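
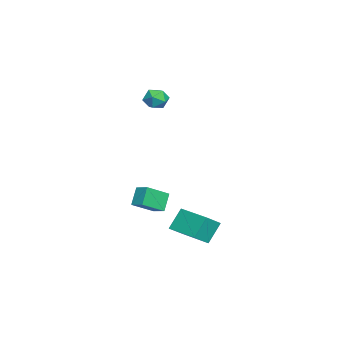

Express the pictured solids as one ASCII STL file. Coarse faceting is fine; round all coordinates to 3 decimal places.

solid 
facet normal -0.659 0.492 -0.570
outer loop
vertex 2.672 2.506 -3.277
vertex 3.784 3.934 -3.33
vertex 3.272 1.997 -4.41
endloop
endfacet
facet normal -0.614 -0.789 0.029
outer loop
vertex 4.036 1.426 -3.75
vertex 2.672 2.506 -3.277
vertex 3.272 1.997 -4.41
endloop
endfacet
facet normal -0.659 0.492 -0.570
outer loop
vertex 3.272 1.997 -4.41
vertex 3.784 3.934 -3.33
vertex 4.384 3.424 -4.464
endloop
endfacet
facet normal 0.434 -0.369 -0.822
outer loop
vertex 4.384 3.424 -4.464
vertex 4.036 1.426 -3.75
vertex 3.272 1.997 -4.41
endloop
endfacet
facet normal -0.434 0.369 0.822
outer loop
vertex 2.672 2.506 -3.277
vertex 4.548 3.363 -2.67
vertex 3.784 3.934 -3.33
endloop
endfacet
facet normal -0.614 -0.789 0.030
outer loop
vertex 3.436 1.936 -2.616
vertex 2.672 2.506 -3.277
vertex 4.036 1.426 -3.75
endloop
endfacet
facet normal -0.435 0.370 0.821
outer loop
vertex 3.436 1.936 -2.616
vertex 4.548 3.363 -2.67
vertex 2.672 2.506 -3.277
endloop
endfacet
facet normal 0.615 0.788 -0.029
outer loop
vertex 3.784 3.934 -3.33
vertex 4.548 3.363 -2.67
vertex 4.384 3.424 -4.464
endloop
endfacet
facet normal 0.435 -0.369 -0.821
outer loop
vertex 5.148 2.854 -3.803
vertex 4.036 1.426 -3.75
vertex 4.384 3.424 -4.464
endloop
endfacet
facet normal 0.614 0.789 -0.029
outer loop
vertex 4.384 3.424 -4.464
vertex 4.548 3.363 -2.67
vertex 5.148 2.854 -3.803
endloop
endfacet
facet normal 0.659 -0.492 0.570
outer loop
vertex 5.148 2.854 -3.803
vertex 3.436 1.936 -2.616
vertex 4.036 1.426 -3.75
endloop
endfacet
facet normal 0.659 -0.492 0.570
outer loop
vertex 4.548 3.363 -2.67
vertex 3.436 1.936 -2.616
vertex 5.148 2.854 -3.803
endloop
endfacet
facet normal -0.969 -0.233 0.082
outer loop
vertex -2.367 -0.092 2.633
vertex -2.183 -0.729 2.999
vertex -2.304 -0.09 3.387
endloop
endfacet
facet normal -0.878 0.474 0.072
outer loop
vertex -2.367 -0.092 2.633
vertex -2.304 -0.09 3.387
vertex -2.026 0.486 2.983
endloop
endfacet
facet normal -0.544 0.646 -0.536
outer loop
vertex -2.367 -0.092 2.633
vertex -2.026 0.486 2.983
vertex -1.732 0.203 2.344
endloop
endfacet
facet normal -0.430 0.042 -0.902
outer loop
vertex -2.367 -0.092 2.633
vertex -1.732 0.203 2.344
vertex -1.829 -0.547 2.355
endloop
endfacet
facet normal -0.692 -0.499 -0.521
outer loop
vertex -2.367 -0.092 2.633
vertex -1.829 -0.547 2.355
vertex -2.183 -0.729 2.999
endloop
endfacet
facet normal -0.449 0.648 0.615
outer loop
vertex -2.026 0.486 2.983
vertex -2.304 -0.09 3.387
vertex -1.631 0.207 3.565
endloop
endfacet
facet normal -0.597 -0.496 0.631
outer loop
vertex -2.304 -0.09 3.387
vertex -2.183 -0.729 2.999
vertex -1.728 -0.543 3.576
endloop
endfacet
facet normal -0.149 -0.927 -0.344
outer loop
vertex -2.183 -0.729 2.999
vertex -1.829 -0.547 2.355
vertex -1.434 -0.826 2.937
endloop
endfacet
facet normal 0.276 -0.050 -0.960
outer loop
vertex -1.829 -0.547 2.355
vertex -1.732 0.203 2.344
vertex -1.156 -0.25 2.533
endloop
endfacet
facet normal 0.089 0.925 -0.369
outer loop
vertex -1.732 0.203 2.344
vertex -2.026 0.486 2.983
vertex -1.277 0.389 2.921
endloop
endfacet
facet normal 0.430 -0.042 0.902
outer loop
vertex -1.093 -0.248 3.287
vertex -1.631 0.207 3.565
vertex -1.728 -0.543 3.576
endloop
endfacet
facet normal 0.544 -0.646 0.536
outer loop
vertex -1.093 -0.248 3.287
vertex -1.728 -0.543 3.576
vertex -1.434 -0.826 2.937
endloop
endfacet
facet normal 0.878 -0.474 -0.072
outer loop
vertex -1.093 -0.248 3.287
vertex -1.434 -0.826 2.937
vertex -1.156 -0.25 2.533
endloop
endfacet
facet normal 0.969 0.233 -0.082
outer loop
vertex -1.093 -0.248 3.287
vertex -1.156 -0.25 2.533
vertex -1.277 0.389 2.921
endloop
endfacet
facet normal 0.692 0.499 0.521
outer loop
vertex -1.093 -0.248 3.287
vertex -1.277 0.389 2.921
vertex -1.631 0.207 3.565
endloop
endfacet
facet normal -0.276 0.050 0.960
outer loop
vertex -1.728 -0.543 3.576
vertex -1.631 0.207 3.565
vertex -2.304 -0.09 3.387
endloop
endfacet
facet normal -0.089 -0.925 0.369
outer loop
vertex -1.434 -0.826 2.937
vertex -1.728 -0.543 3.576
vertex -2.183 -0.729 2.999
endloop
endfacet
facet normal 0.449 -0.648 -0.615
outer loop
vertex -1.156 -0.25 2.533
vertex -1.434 -0.826 2.937
vertex -1.829 -0.547 2.355
endloop
endfacet
facet normal 0.597 0.496 -0.631
outer loop
vertex -1.277 0.389 2.921
vertex -1.156 -0.25 2.533
vertex -1.732 0.203 2.344
endloop
endfacet
facet normal 0.149 0.927 0.344
outer loop
vertex -1.631 0.207 3.565
vertex -1.277 0.389 2.921
vertex -2.026 0.486 2.983
endloop
endfacet
facet normal -0.564 0.125 0.816
outer loop
vertex -0.311 -0.399 -2.788
vertex -1.162 0.604 -3.53
vertex -0.849 -1.055 -3.059
endloop
endfacet
facet normal 0.563 -0.665 0.491
outer loop
vertex -0.178 -1.204 -4.03
vertex -0.311 -0.399 -2.788
vertex -0.849 -1.055 -3.059
endloop
endfacet
facet normal -0.563 0.126 0.817
outer loop
vertex -0.849 -1.055 -3.059
vertex -1.162 0.604 -3.53
vertex -1.7 -0.052 -3.8
endloop
endfacet
facet normal -0.604 -0.737 -0.304
outer loop
vertex -1.7 -0.052 -3.8
vertex -0.178 -1.204 -4.03
vertex -0.849 -1.055 -3.059
endloop
endfacet
facet normal 0.604 0.737 0.304
outer loop
vertex -0.311 -0.399 -2.788
vertex -0.491 0.455 -4.501
vertex -1.162 0.604 -3.53
endloop
endfacet
facet normal 0.564 -0.664 0.491
outer loop
vertex 0.36 -0.548 -3.76
vertex -0.311 -0.399 -2.788
vertex -0.178 -1.204 -4.03
endloop
endfacet
facet normal 0.604 0.737 0.304
outer loop
vertex 0.36 -0.548 -3.76
vertex -0.491 0.455 -4.501
vertex -0.311 -0.399 -2.788
endloop
endfacet
facet normal -0.563 0.664 -0.491
outer loop
vertex -1.162 0.604 -3.53
vertex -0.491 0.455 -4.501
vertex -1.7 -0.052 -3.8
endloop
endfacet
facet normal -0.604 -0.737 -0.304
outer loop
vertex -1.029 -0.201 -4.772
vertex -0.178 -1.204 -4.03
vertex -1.7 -0.052 -3.8
endloop
endfacet
facet normal -0.563 0.665 -0.491
outer loop
vertex -1.7 -0.052 -3.8
vertex -0.491 0.455 -4.501
vertex -1.029 -0.201 -4.772
endloop
endfacet
facet normal 0.563 -0.126 -0.817
outer loop
vertex -1.029 -0.201 -4.772
vertex 0.36 -0.548 -3.76
vertex -0.178 -1.204 -4.03
endloop
endfacet
facet normal 0.564 -0.125 -0.816
outer loop
vertex -0.491 0.455 -4.501
vertex 0.36 -0.548 -3.76
vertex -1.029 -0.201 -4.772
endloop
endfacet

endsolid


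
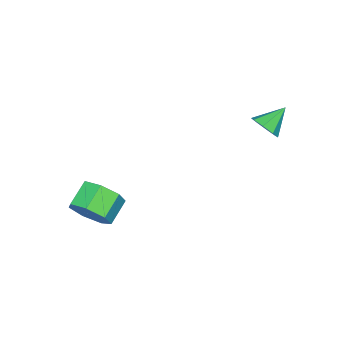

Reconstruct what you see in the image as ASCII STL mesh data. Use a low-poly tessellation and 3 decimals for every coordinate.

solid 
facet normal 0.876 0.093 -0.473
outer loop
vertex 4.576 -3.062 -1.865
vertex 4.127 -2.407 -2.567
vertex 4.598 -2.168 -1.648
endloop
endfacet
facet normal 0.482 -0.218 0.849
outer loop
vertex 4.576 -3.062 -1.865
vertex 4.598 -2.168 -1.648
vertex 3.403 -3.188 -1.231
endloop
endfacet
facet normal 0.482 -0.217 0.849
outer loop
vertex 3.403 -3.188 -1.231
vertex 4.598 -2.168 -1.648
vertex 3.424 -2.294 -1.014
endloop
endfacet
facet normal -0.876 -0.094 0.473
outer loop
vertex 3.403 -3.188 -1.231
vertex 3.424 -2.294 -1.014
vertex 2.953 -2.533 -1.933
endloop
endfacet
facet normal 0.876 0.094 -0.473
outer loop
vertex 4.598 -2.168 -1.648
vertex 4.127 -2.407 -2.567
vertex 4.265 -1.454 -2.123
endloop
endfacet
facet normal 0.319 0.624 0.714
outer loop
vertex 4.598 -2.168 -1.648
vertex 4.265 -1.454 -2.123
vertex 3.424 -2.294 -1.014
endloop
endfacet
facet normal 0.319 0.624 0.714
outer loop
vertex 3.424 -2.294 -1.014
vertex 4.265 -1.454 -2.123
vertex 3.091 -1.58 -1.489
endloop
endfacet
facet normal -0.876 -0.094 0.473
outer loop
vertex 3.424 -2.294 -1.014
vertex 3.091 -1.58 -1.489
vertex 2.953 -2.533 -1.933
endloop
endfacet
facet normal 0.876 0.094 -0.473
outer loop
vertex 4.265 -1.454 -2.123
vertex 4.127 -2.407 -2.567
vertex 3.828 -1.458 -2.933
endloop
endfacet
facet normal -0.085 0.996 0.041
outer loop
vertex 4.265 -1.454 -2.123
vertex 3.828 -1.458 -2.933
vertex 3.091 -1.58 -1.489
endloop
endfacet
facet normal -0.085 0.996 0.041
outer loop
vertex 3.091 -1.58 -1.489
vertex 3.828 -1.458 -2.933
vertex 2.654 -1.584 -2.298
endloop
endfacet
facet normal -0.876 -0.094 0.474
outer loop
vertex 3.091 -1.58 -1.489
vertex 2.654 -1.584 -2.298
vertex 2.953 -2.533 -1.933
endloop
endfacet
facet normal 0.876 0.093 -0.473
outer loop
vertex 3.828 -1.458 -2.933
vertex 4.127 -2.407 -2.567
vertex 3.616 -2.176 -3.467
endloop
endfacet
facet normal -0.424 0.618 -0.662
outer loop
vertex 3.828 -1.458 -2.933
vertex 3.616 -2.176 -3.467
vertex 2.654 -1.584 -2.298
endloop
endfacet
facet normal -0.424 0.618 -0.662
outer loop
vertex 2.654 -1.584 -2.298
vertex 3.616 -2.176 -3.467
vertex 2.442 -2.302 -2.833
endloop
endfacet
facet normal -0.876 -0.094 0.473
outer loop
vertex 2.654 -1.584 -2.298
vertex 2.442 -2.302 -2.833
vertex 2.953 -2.533 -1.933
endloop
endfacet
facet normal 0.876 0.093 -0.473
outer loop
vertex 3.616 -2.176 -3.467
vertex 4.127 -2.407 -2.567
vertex 3.789 -3.068 -3.323
endloop
endfacet
facet normal -0.444 -0.226 -0.867
outer loop
vertex 3.616 -2.176 -3.467
vertex 3.789 -3.068 -3.323
vertex 2.442 -2.302 -2.833
endloop
endfacet
facet normal -0.444 -0.226 -0.867
outer loop
vertex 2.442 -2.302 -2.833
vertex 3.789 -3.068 -3.323
vertex 2.615 -3.194 -2.689
endloop
endfacet
facet normal -0.876 -0.093 0.473
outer loop
vertex 2.442 -2.302 -2.833
vertex 2.615 -3.194 -2.689
vertex 2.953 -2.533 -1.933
endloop
endfacet
facet normal 0.876 0.094 -0.473
outer loop
vertex 3.789 -3.068 -3.323
vertex 4.127 -2.407 -2.567
vertex 4.216 -3.462 -2.611
endloop
endfacet
facet normal -0.130 -0.899 -0.419
outer loop
vertex 3.789 -3.068 -3.323
vertex 4.216 -3.462 -2.611
vertex 2.615 -3.194 -2.689
endloop
endfacet
facet normal -0.130 -0.899 -0.419
outer loop
vertex 2.615 -3.194 -2.689
vertex 4.216 -3.462 -2.611
vertex 3.043 -3.588 -1.976
endloop
endfacet
facet normal -0.876 -0.094 0.474
outer loop
vertex 2.615 -3.194 -2.689
vertex 3.043 -3.588 -1.976
vertex 2.953 -2.533 -1.933
endloop
endfacet
facet normal 0.876 0.094 -0.473
outer loop
vertex 4.216 -3.462 -2.611
vertex 4.127 -2.407 -2.567
vertex 4.576 -3.062 -1.865
endloop
endfacet
facet normal 0.282 -0.896 0.344
outer loop
vertex 4.216 -3.462 -2.611
vertex 4.576 -3.062 -1.865
vertex 3.043 -3.588 -1.976
endloop
endfacet
facet normal 0.282 -0.895 0.344
outer loop
vertex 3.043 -3.588 -1.976
vertex 4.576 -3.062 -1.865
vertex 3.403 -3.188 -1.231
endloop
endfacet
facet normal -0.876 -0.094 0.474
outer loop
vertex 3.043 -3.588 -1.976
vertex 3.403 -3.188 -1.231
vertex 2.953 -2.533 -1.933
endloop
endfacet
facet normal 0.786 -0.241 -0.569
outer loop
vertex -1.028 2.926 2.551
vertex -1.491 2.714 2.001
vertex -1.155 3.356 2.193
endloop
endfacet
facet normal 0.160 0.659 0.735
outer loop
vertex -1.028 2.926 2.551
vertex -1.155 3.356 2.193
vertex -2.569 3.046 2.779
endloop
endfacet
facet normal 0.786 -0.241 -0.569
outer loop
vertex -1.155 3.356 2.193
vertex -1.491 2.714 2.001
vertex -1.479 3.41 1.722
endloop
endfacet
facet normal -0.130 0.971 0.201
outer loop
vertex -1.155 3.356 2.193
vertex -1.479 3.41 1.722
vertex -2.569 3.046 2.779
endloop
endfacet
facet normal 0.787 -0.241 -0.568
outer loop
vertex -1.479 3.41 1.722
vertex -1.491 2.714 2.001
vertex -1.81 3.056 1.414
endloop
endfacet
facet normal -0.552 0.778 -0.301
outer loop
vertex -1.479 3.41 1.722
vertex -1.81 3.056 1.414
vertex -2.569 3.046 2.779
endloop
endfacet
facet normal 0.787 -0.241 -0.568
outer loop
vertex -1.81 3.056 1.414
vertex -1.491 2.714 2.001
vertex -1.954 2.502 1.45
endloop
endfacet
facet normal -0.858 0.192 -0.476
outer loop
vertex -1.81 3.056 1.414
vertex -1.954 2.502 1.45
vertex -2.569 3.046 2.779
endloop
endfacet
facet normal 0.787 -0.243 -0.567
outer loop
vertex -1.954 2.502 1.45
vertex -1.491 2.714 2.001
vertex -1.828 2.072 1.809
endloop
endfacet
facet normal -0.870 -0.440 -0.222
outer loop
vertex -1.954 2.502 1.45
vertex -1.828 2.072 1.809
vertex -2.569 3.046 2.779
endloop
endfacet
facet normal 0.786 -0.243 -0.569
outer loop
vertex -1.828 2.072 1.809
vertex -1.491 2.714 2.001
vertex -1.504 2.018 2.28
endloop
endfacet
facet normal -0.580 -0.752 0.313
outer loop
vertex -1.828 2.072 1.809
vertex -1.504 2.018 2.28
vertex -2.569 3.046 2.779
endloop
endfacet
facet normal 0.786 -0.242 -0.568
outer loop
vertex -1.504 2.018 2.28
vertex -1.491 2.714 2.001
vertex -1.173 2.372 2.587
endloop
endfacet
facet normal -0.158 -0.559 0.814
outer loop
vertex -1.504 2.018 2.28
vertex -1.173 2.372 2.587
vertex -2.569 3.046 2.779
endloop
endfacet
facet normal 0.786 -0.243 -0.568
outer loop
vertex -1.173 2.372 2.587
vertex -1.491 2.714 2.001
vertex -1.028 2.926 2.551
endloop
endfacet
facet normal 0.148 0.025 0.989
outer loop
vertex -1.173 2.372 2.587
vertex -1.028 2.926 2.551
vertex -2.569 3.046 2.779
endloop
endfacet

endsolid


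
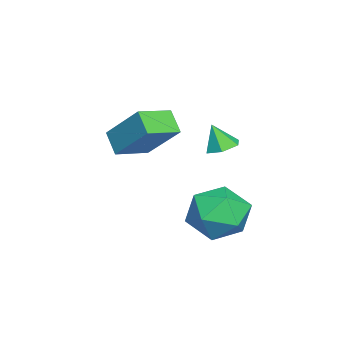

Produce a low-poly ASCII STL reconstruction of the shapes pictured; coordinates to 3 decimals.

solid 
facet normal -0.199 0.539 0.818
outer loop
vertex 2.448 2.973 -1.138
vertex 2.014 1.948 -0.568
vertex 3.224 2.251 -0.473
endloop
endfacet
facet normal 0.358 0.811 0.463
outer loop
vertex 2.448 2.973 -1.138
vertex 3.224 2.251 -0.473
vertex 3.593 2.717 -1.574
endloop
endfacet
facet normal 0.141 0.970 -0.198
outer loop
vertex 2.448 2.973 -1.138
vertex 3.593 2.717 -1.574
vertex 2.61 2.702 -2.349
endloop
endfacet
facet normal -0.549 0.797 -0.252
outer loop
vertex 2.448 2.973 -1.138
vertex 2.61 2.702 -2.349
vertex 1.634 2.227 -1.727
endloop
endfacet
facet normal -0.759 0.531 0.377
outer loop
vertex 2.448 2.973 -1.138
vertex 1.634 2.227 -1.727
vertex 2.014 1.948 -0.568
endloop
endfacet
facet normal 0.857 0.303 0.416
outer loop
vertex 3.593 2.717 -1.574
vertex 3.224 2.251 -0.473
vertex 3.866 1.533 -1.273
endloop
endfacet
facet normal -0.044 -0.135 0.990
outer loop
vertex 3.224 2.251 -0.473
vertex 2.014 1.948 -0.568
vertex 2.89 1.058 -0.651
endloop
endfacet
facet normal -0.950 -0.149 0.276
outer loop
vertex 2.014 1.948 -0.568
vertex 1.634 2.227 -1.727
vertex 1.907 1.043 -1.426
endloop
endfacet
facet normal -0.609 0.281 -0.741
outer loop
vertex 1.634 2.227 -1.727
vertex 2.61 2.702 -2.349
vertex 2.276 1.509 -2.527
endloop
endfacet
facet normal 0.507 0.560 -0.654
outer loop
vertex 2.61 2.702 -2.349
vertex 3.593 2.717 -1.574
vertex 3.486 1.812 -2.432
endloop
endfacet
facet normal 0.549 -0.797 0.252
outer loop
vertex 3.052 0.787 -1.862
vertex 3.866 1.533 -1.273
vertex 2.89 1.058 -0.651
endloop
endfacet
facet normal -0.141 -0.970 0.198
outer loop
vertex 3.052 0.787 -1.862
vertex 2.89 1.058 -0.651
vertex 1.907 1.043 -1.426
endloop
endfacet
facet normal -0.358 -0.811 -0.463
outer loop
vertex 3.052 0.787 -1.862
vertex 1.907 1.043 -1.426
vertex 2.276 1.509 -2.527
endloop
endfacet
facet normal 0.199 -0.539 -0.818
outer loop
vertex 3.052 0.787 -1.862
vertex 2.276 1.509 -2.527
vertex 3.486 1.812 -2.432
endloop
endfacet
facet normal 0.759 -0.531 -0.377
outer loop
vertex 3.052 0.787 -1.862
vertex 3.486 1.812 -2.432
vertex 3.866 1.533 -1.273
endloop
endfacet
facet normal 0.609 -0.281 0.741
outer loop
vertex 2.89 1.058 -0.651
vertex 3.866 1.533 -1.273
vertex 3.224 2.251 -0.473
endloop
endfacet
facet normal -0.507 -0.560 0.654
outer loop
vertex 1.907 1.043 -1.426
vertex 2.89 1.058 -0.651
vertex 2.014 1.948 -0.568
endloop
endfacet
facet normal -0.857 -0.303 -0.416
outer loop
vertex 2.276 1.509 -2.527
vertex 1.907 1.043 -1.426
vertex 1.634 2.227 -1.727
endloop
endfacet
facet normal 0.044 0.135 -0.990
outer loop
vertex 3.486 1.812 -2.432
vertex 2.276 1.509 -2.527
vertex 2.61 2.702 -2.349
endloop
endfacet
facet normal 0.950 0.149 -0.276
outer loop
vertex 3.866 1.533 -1.273
vertex 3.486 1.812 -2.432
vertex 3.593 2.717 -1.574
endloop
endfacet
facet normal 0.022 0.367 -0.930
outer loop
vertex 2.052 1.309 0.983
vertex 1.622 1.778 1.158
vertex 2.27 1.887 1.216
endloop
endfacet
facet normal 0.824 -0.450 0.345
outer loop
vertex 2.052 1.309 0.983
vertex 2.27 1.887 1.216
vertex 1.598 1.382 2.162
endloop
endfacet
facet normal 0.022 0.367 -0.930
outer loop
vertex 2.27 1.887 1.216
vertex 1.622 1.778 1.158
vertex 1.84 2.356 1.391
endloop
endfacet
facet normal 0.660 0.359 0.660
outer loop
vertex 2.27 1.887 1.216
vertex 1.84 2.356 1.391
vertex 1.598 1.382 2.162
endloop
endfacet
facet normal 0.023 0.366 -0.930
outer loop
vertex 1.84 2.356 1.391
vertex 1.622 1.778 1.158
vertex 1.191 2.247 1.332
endloop
endfacet
facet normal -0.175 0.637 0.750
outer loop
vertex 1.84 2.356 1.391
vertex 1.191 2.247 1.332
vertex 1.598 1.382 2.162
endloop
endfacet
facet normal 0.022 0.365 -0.931
outer loop
vertex 1.191 2.247 1.332
vertex 1.622 1.778 1.158
vertex 0.973 1.669 1.1
endloop
endfacet
facet normal -0.844 0.107 0.526
outer loop
vertex 1.191 2.247 1.332
vertex 0.973 1.669 1.1
vertex 1.598 1.382 2.162
endloop
endfacet
facet normal 0.022 0.367 -0.930
outer loop
vertex 0.973 1.669 1.1
vertex 1.622 1.778 1.158
vertex 1.404 1.2 0.925
endloop
endfacet
facet normal -0.680 -0.703 0.210
outer loop
vertex 0.973 1.669 1.1
vertex 1.404 1.2 0.925
vertex 1.598 1.382 2.162
endloop
endfacet
facet normal 0.022 0.367 -0.930
outer loop
vertex 1.404 1.2 0.925
vertex 1.622 1.778 1.158
vertex 2.052 1.309 0.983
endloop
endfacet
facet normal 0.154 -0.981 0.120
outer loop
vertex 1.404 1.2 0.925
vertex 2.052 1.309 0.983
vertex 1.598 1.382 2.162
endloop
endfacet
facet normal -0.750 0.623 -0.222
outer loop
vertex -1.356 -1.927 0.194
vertex -0.669 -0.569 1.684
vertex -0.721 -1.429 -0.553
endloop
endfacet
facet normal -0.323 -0.638 -0.699
outer loop
vertex 0.389 -2.351 -0.224
vertex -1.356 -1.927 0.194
vertex -0.721 -1.429 -0.553
endloop
endfacet
facet normal -0.750 0.623 -0.222
outer loop
vertex -0.721 -1.429 -0.553
vertex -0.669 -0.569 1.684
vertex -0.034 -0.071 0.937
endloop
endfacet
facet normal 0.578 0.453 -0.679
outer loop
vertex -0.034 -0.071 0.937
vertex 0.389 -2.351 -0.224
vertex -0.721 -1.429 -0.553
endloop
endfacet
facet normal -0.578 -0.453 0.679
outer loop
vertex -1.356 -1.927 0.194
vertex 0.441 -1.491 2.013
vertex -0.669 -0.569 1.684
endloop
endfacet
facet normal -0.323 -0.638 -0.699
outer loop
vertex -0.246 -2.849 0.523
vertex -1.356 -1.927 0.194
vertex 0.389 -2.351 -0.224
endloop
endfacet
facet normal -0.578 -0.453 0.679
outer loop
vertex -0.246 -2.849 0.523
vertex 0.441 -1.491 2.013
vertex -1.356 -1.927 0.194
endloop
endfacet
facet normal 0.323 0.638 0.699
outer loop
vertex -0.669 -0.569 1.684
vertex 0.441 -1.491 2.013
vertex -0.034 -0.071 0.937
endloop
endfacet
facet normal 0.578 0.453 -0.679
outer loop
vertex 1.076 -0.993 1.266
vertex 0.389 -2.351 -0.224
vertex -0.034 -0.071 0.937
endloop
endfacet
facet normal 0.323 0.638 0.699
outer loop
vertex -0.034 -0.071 0.937
vertex 0.441 -1.491 2.013
vertex 1.076 -0.993 1.266
endloop
endfacet
facet normal 0.750 -0.623 0.222
outer loop
vertex 1.076 -0.993 1.266
vertex -0.246 -2.849 0.523
vertex 0.389 -2.351 -0.224
endloop
endfacet
facet normal 0.750 -0.623 0.222
outer loop
vertex 0.441 -1.491 2.013
vertex -0.246 -2.849 0.523
vertex 1.076 -0.993 1.266
endloop
endfacet

endsolid


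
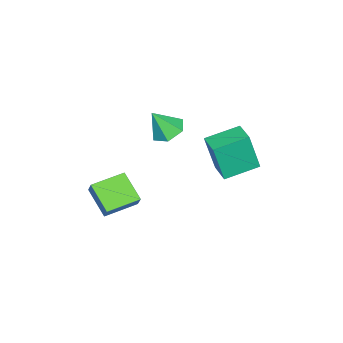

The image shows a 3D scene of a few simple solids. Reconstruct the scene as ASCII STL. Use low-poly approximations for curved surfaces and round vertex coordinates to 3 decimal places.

solid 
facet normal -0.410 -0.366 -0.835
outer loop
vertex 1.904 -3.663 -1.986
vertex 0.517 -2.583 -1.778
vertex 2.706 -2.454 -2.91
endloop
endfacet
facet normal 0.784 -0.610 -0.117
outer loop
vertex 3.083 -2.117 -2.142
vertex 1.904 -3.663 -1.986
vertex 2.706 -2.454 -2.91
endloop
endfacet
facet normal -0.410 -0.367 -0.835
outer loop
vertex 2.706 -2.454 -2.91
vertex 0.517 -2.583 -1.778
vertex 1.319 -1.375 -2.703
endloop
endfacet
facet normal 0.466 0.703 -0.537
outer loop
vertex 1.319 -1.375 -2.703
vertex 3.083 -2.117 -2.142
vertex 2.706 -2.454 -2.91
endloop
endfacet
facet normal -0.467 -0.703 0.537
outer loop
vertex 1.904 -3.663 -1.986
vertex 0.894 -2.246 -1.01
vertex 0.517 -2.583 -1.778
endloop
endfacet
facet normal 0.784 -0.610 -0.116
outer loop
vertex 2.281 -3.325 -1.217
vertex 1.904 -3.663 -1.986
vertex 3.083 -2.117 -2.142
endloop
endfacet
facet normal -0.466 -0.703 0.537
outer loop
vertex 2.281 -3.325 -1.217
vertex 0.894 -2.246 -1.01
vertex 1.904 -3.663 -1.986
endloop
endfacet
facet normal -0.784 0.610 0.117
outer loop
vertex 0.517 -2.583 -1.778
vertex 0.894 -2.246 -1.01
vertex 1.319 -1.375 -2.703
endloop
endfacet
facet normal 0.466 0.703 -0.537
outer loop
vertex 1.696 -1.037 -1.934
vertex 3.083 -2.117 -2.142
vertex 1.319 -1.375 -2.703
endloop
endfacet
facet normal -0.784 0.609 0.117
outer loop
vertex 1.319 -1.375 -2.703
vertex 0.894 -2.246 -1.01
vertex 1.696 -1.037 -1.934
endloop
endfacet
facet normal 0.411 0.367 0.835
outer loop
vertex 1.696 -1.037 -1.934
vertex 2.281 -3.325 -1.217
vertex 3.083 -2.117 -2.142
endloop
endfacet
facet normal 0.410 0.367 0.835
outer loop
vertex 0.894 -2.246 -1.01
vertex 2.281 -3.325 -1.217
vertex 1.696 -1.037 -1.934
endloop
endfacet
facet normal -0.733 -0.674 -0.098
outer loop
vertex 0.292 1.542 2.293
vertex -0.93 2.811 2.709
vertex 0.108 2.041 0.231
endloop
endfacet
facet normal 0.675 -0.702 -0.230
outer loop
vertex 1.01 2.869 0.351
vertex 0.292 1.542 2.293
vertex 0.108 2.041 0.231
endloop
endfacet
facet normal -0.733 -0.673 -0.098
outer loop
vertex 0.108 2.041 0.231
vertex -0.93 2.811 2.709
vertex -1.113 3.31 0.647
endloop
endfacet
facet normal -0.086 0.234 -0.968
outer loop
vertex -1.113 3.31 0.647
vertex 1.01 2.869 0.351
vertex 0.108 2.041 0.231
endloop
endfacet
facet normal 0.086 -0.234 0.968
outer loop
vertex 0.292 1.542 2.293
vertex -0.028 3.639 2.829
vertex -0.93 2.811 2.709
endloop
endfacet
facet normal 0.675 -0.701 -0.230
outer loop
vertex 1.193 2.37 2.413
vertex 0.292 1.542 2.293
vertex 1.01 2.869 0.351
endloop
endfacet
facet normal 0.086 -0.234 0.968
outer loop
vertex 1.193 2.37 2.413
vertex -0.028 3.639 2.829
vertex 0.292 1.542 2.293
endloop
endfacet
facet normal -0.675 0.702 0.230
outer loop
vertex -0.93 2.811 2.709
vertex -0.028 3.639 2.829
vertex -1.113 3.31 0.647
endloop
endfacet
facet normal -0.086 0.234 -0.968
outer loop
vertex -0.212 4.138 0.767
vertex 1.01 2.869 0.351
vertex -1.113 3.31 0.647
endloop
endfacet
facet normal -0.675 0.701 0.230
outer loop
vertex -1.113 3.31 0.647
vertex -0.028 3.639 2.829
vertex -0.212 4.138 0.767
endloop
endfacet
facet normal 0.733 0.673 0.098
outer loop
vertex -0.212 4.138 0.767
vertex 1.193 2.37 2.413
vertex 1.01 2.869 0.351
endloop
endfacet
facet normal 0.733 0.673 0.098
outer loop
vertex -0.028 3.639 2.829
vertex 1.193 2.37 2.413
vertex -0.212 4.138 0.767
endloop
endfacet
facet normal -0.296 0.406 -0.865
outer loop
vertex -0.582 -1.416 0.546
vertex -1.232 -0.942 0.991
vertex -0.395 -0.577 0.876
endloop
endfacet
facet normal 0.966 -0.246 0.078
outer loop
vertex -0.582 -1.416 0.546
vertex -0.395 -0.577 0.876
vertex -0.768 -1.578 2.349
endloop
endfacet
facet normal -0.296 0.406 -0.865
outer loop
vertex -0.395 -0.577 0.876
vertex -1.232 -0.942 0.991
vertex -1.046 -0.103 1.321
endloop
endfacet
facet normal 0.706 0.490 0.512
outer loop
vertex -0.395 -0.577 0.876
vertex -1.046 -0.103 1.321
vertex -0.768 -1.578 2.349
endloop
endfacet
facet normal -0.295 0.406 -0.865
outer loop
vertex -1.046 -0.103 1.321
vertex -1.232 -0.942 0.991
vertex -1.883 -0.467 1.436
endloop
endfacet
facet normal -0.126 0.551 0.825
outer loop
vertex -1.046 -0.103 1.321
vertex -1.883 -0.467 1.436
vertex -0.768 -1.578 2.349
endloop
endfacet
facet normal -0.296 0.405 -0.865
outer loop
vertex -1.883 -0.467 1.436
vertex -1.232 -0.942 0.991
vertex -2.069 -1.306 1.107
endloop
endfacet
facet normal -0.699 -0.122 0.705
outer loop
vertex -1.883 -0.467 1.436
vertex -2.069 -1.306 1.107
vertex -0.768 -1.578 2.349
endloop
endfacet
facet normal -0.296 0.406 -0.865
outer loop
vertex -2.069 -1.306 1.107
vertex -1.232 -0.942 0.991
vertex -1.419 -1.78 0.662
endloop
endfacet
facet normal -0.439 -0.857 0.272
outer loop
vertex -2.069 -1.306 1.107
vertex -1.419 -1.78 0.662
vertex -0.768 -1.578 2.349
endloop
endfacet
facet normal -0.296 0.406 -0.865
outer loop
vertex -1.419 -1.78 0.662
vertex -1.232 -0.942 0.991
vertex -0.582 -1.416 0.546
endloop
endfacet
facet normal 0.394 -0.918 -0.042
outer loop
vertex -1.419 -1.78 0.662
vertex -0.582 -1.416 0.546
vertex -0.768 -1.578 2.349
endloop
endfacet

endsolid


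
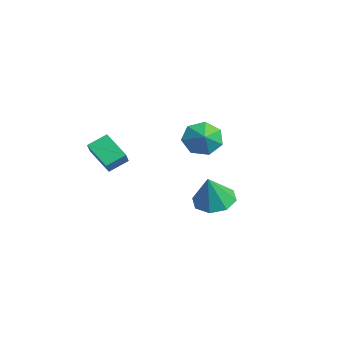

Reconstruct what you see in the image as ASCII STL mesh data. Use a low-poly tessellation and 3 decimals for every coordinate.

solid 
facet normal -0.256 0.278 -0.926
outer loop
vertex 2.537 0.649 -4.147
vertex 1.766 1.152 -3.783
vertex 2.712 1.367 -3.98
endloop
endfacet
facet normal 0.946 -0.271 0.175
outer loop
vertex 2.537 0.649 -4.147
vertex 2.712 1.367 -3.98
vertex 2.194 0.688 -2.237
endloop
endfacet
facet normal -0.256 0.277 -0.926
outer loop
vertex 2.712 1.367 -3.98
vertex 1.766 1.152 -3.783
vertex 2.333 1.959 -3.698
endloop
endfacet
facet normal 0.848 0.357 0.391
outer loop
vertex 2.712 1.367 -3.98
vertex 2.333 1.959 -3.698
vertex 2.194 0.688 -2.237
endloop
endfacet
facet normal -0.257 0.278 -0.926
outer loop
vertex 2.333 1.959 -3.698
vertex 1.766 1.152 -3.783
vertex 1.622 2.078 -3.465
endloop
endfacet
facet normal 0.326 0.698 0.638
outer loop
vertex 2.333 1.959 -3.698
vertex 1.622 2.078 -3.465
vertex 2.194 0.688 -2.237
endloop
endfacet
facet normal -0.256 0.278 -0.926
outer loop
vertex 1.622 2.078 -3.465
vertex 1.766 1.152 -3.783
vertex 0.995 1.655 -3.419
endloop
endfacet
facet normal -0.316 0.552 0.772
outer loop
vertex 1.622 2.078 -3.465
vertex 0.995 1.655 -3.419
vertex 2.194 0.688 -2.237
endloop
endfacet
facet normal -0.256 0.278 -0.926
outer loop
vertex 0.995 1.655 -3.419
vertex 1.766 1.152 -3.783
vertex 0.82 0.937 -3.586
endloop
endfacet
facet normal -0.700 0.005 0.714
outer loop
vertex 0.995 1.655 -3.419
vertex 0.82 0.937 -3.586
vertex 2.194 0.688 -2.237
endloop
endfacet
facet normal -0.256 0.277 -0.926
outer loop
vertex 0.82 0.937 -3.586
vertex 1.766 1.152 -3.783
vertex 1.199 0.345 -3.868
endloop
endfacet
facet normal -0.602 -0.623 0.499
outer loop
vertex 0.82 0.937 -3.586
vertex 1.199 0.345 -3.868
vertex 2.194 0.688 -2.237
endloop
endfacet
facet normal -0.257 0.278 -0.926
outer loop
vertex 1.199 0.345 -3.868
vertex 1.766 1.152 -3.783
vertex 1.91 0.226 -4.101
endloop
endfacet
facet normal -0.079 -0.965 0.251
outer loop
vertex 1.199 0.345 -3.868
vertex 1.91 0.226 -4.101
vertex 2.194 0.688 -2.237
endloop
endfacet
facet normal -0.256 0.278 -0.926
outer loop
vertex 1.91 0.226 -4.101
vertex 1.766 1.152 -3.783
vertex 2.537 0.649 -4.147
endloop
endfacet
facet normal 0.561 -0.819 0.118
outer loop
vertex 1.91 0.226 -4.101
vertex 2.537 0.649 -4.147
vertex 2.194 0.688 -2.237
endloop
endfacet
facet normal -0.672 0.304 -0.675
outer loop
vertex -4.511 -2.574 -3.185
vertex -4.583 -1.611 -2.68
vertex -3.391 -2.033 -4.057
endloop
endfacet
facet normal 0.066 -0.884 -0.463
outer loop
vertex -2.557 -2.409 -3.22
vertex -4.511 -2.574 -3.185
vertex -3.391 -2.033 -4.057
endloop
endfacet
facet normal -0.672 0.303 -0.675
outer loop
vertex -3.391 -2.033 -4.057
vertex -4.583 -1.611 -2.68
vertex -3.463 -1.069 -3.552
endloop
endfacet
facet normal 0.737 0.356 -0.574
outer loop
vertex -3.463 -1.069 -3.552
vertex -2.557 -2.409 -3.22
vertex -3.391 -2.033 -4.057
endloop
endfacet
facet normal -0.737 -0.356 0.574
outer loop
vertex -4.511 -2.574 -3.185
vertex -3.749 -1.987 -1.843
vertex -4.583 -1.611 -2.68
endloop
endfacet
facet normal 0.066 -0.883 -0.464
outer loop
vertex -3.677 -2.951 -2.348
vertex -4.511 -2.574 -3.185
vertex -2.557 -2.409 -3.22
endloop
endfacet
facet normal -0.737 -0.356 0.574
outer loop
vertex -3.677 -2.951 -2.348
vertex -3.749 -1.987 -1.843
vertex -4.511 -2.574 -3.185
endloop
endfacet
facet normal -0.067 0.884 0.463
outer loop
vertex -4.583 -1.611 -2.68
vertex -3.749 -1.987 -1.843
vertex -3.463 -1.069 -3.552
endloop
endfacet
facet normal 0.737 0.356 -0.574
outer loop
vertex -2.629 -1.446 -2.715
vertex -2.557 -2.409 -3.22
vertex -3.463 -1.069 -3.552
endloop
endfacet
facet normal -0.066 0.884 0.464
outer loop
vertex -3.463 -1.069 -3.552
vertex -3.749 -1.987 -1.843
vertex -2.629 -1.446 -2.715
endloop
endfacet
facet normal 0.672 -0.304 0.675
outer loop
vertex -2.629 -1.446 -2.715
vertex -3.677 -2.951 -2.348
vertex -2.557 -2.409 -3.22
endloop
endfacet
facet normal 0.672 -0.303 0.675
outer loop
vertex -3.749 -1.987 -1.843
vertex -3.677 -2.951 -2.348
vertex -2.629 -1.446 -2.715
endloop
endfacet
facet normal -0.841 0.181 -0.510
outer loop
vertex -3.665 2.894 -3.897
vertex -4.2 2.751 -3.065
vertex -3.806 3.601 -3.413
endloop
endfacet
facet normal 0.946 0.288 -0.145
outer loop
vertex -3.665 2.894 -3.897
vertex -3.806 3.601 -3.413
vertex -3.36 2.569 -2.555
endloop
endfacet
facet normal -0.841 0.181 -0.510
outer loop
vertex -3.806 3.601 -3.413
vertex -4.2 2.751 -3.065
vertex -4.244 3.667 -2.667
endloop
endfacet
facet normal 0.708 0.607 0.362
outer loop
vertex -3.806 3.601 -3.413
vertex -4.244 3.667 -2.667
vertex -3.36 2.569 -2.555
endloop
endfacet
facet normal -0.841 0.181 -0.510
outer loop
vertex -4.244 3.667 -2.667
vertex -4.2 2.751 -3.065
vertex -4.649 3.043 -2.221
endloop
endfacet
facet normal 0.360 0.377 0.854
outer loop
vertex -4.244 3.667 -2.667
vertex -4.649 3.043 -2.221
vertex -3.36 2.569 -2.555
endloop
endfacet
facet normal -0.841 0.182 -0.510
outer loop
vertex -4.649 3.043 -2.221
vertex -4.2 2.751 -3.065
vertex -4.717 2.199 -2.41
endloop
endfacet
facet normal 0.165 -0.228 0.960
outer loop
vertex -4.649 3.043 -2.221
vertex -4.717 2.199 -2.41
vertex -3.36 2.569 -2.555
endloop
endfacet
facet normal -0.840 0.181 -0.511
outer loop
vertex -4.717 2.199 -2.41
vertex -4.2 2.751 -3.065
vertex -4.395 1.77 -3.092
endloop
endfacet
facet normal 0.269 -0.753 0.601
outer loop
vertex -4.717 2.199 -2.41
vertex -4.395 1.77 -3.092
vertex -3.36 2.569 -2.555
endloop
endfacet
facet normal -0.841 0.181 -0.510
outer loop
vertex -4.395 1.77 -3.092
vertex -4.2 2.751 -3.065
vertex -3.927 2.08 -3.754
endloop
endfacet
facet normal 0.596 -0.802 0.045
outer loop
vertex -4.395 1.77 -3.092
vertex -3.927 2.08 -3.754
vertex -3.36 2.569 -2.555
endloop
endfacet
facet normal -0.841 0.181 -0.510
outer loop
vertex -3.927 2.08 -3.754
vertex -4.2 2.751 -3.065
vertex -3.665 2.894 -3.897
endloop
endfacet
facet normal 0.896 -0.339 -0.286
outer loop
vertex -3.927 2.08 -3.754
vertex -3.665 2.894 -3.897
vertex -3.36 2.569 -2.555
endloop
endfacet

endsolid


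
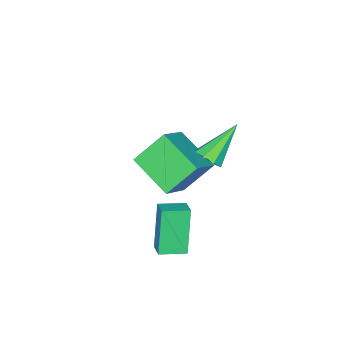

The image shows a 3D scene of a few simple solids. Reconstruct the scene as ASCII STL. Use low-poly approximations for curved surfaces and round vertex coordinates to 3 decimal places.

solid 
facet normal -0.741 0.658 -0.133
outer loop
vertex 1.023 2.915 -2.862
vertex 1.5 3.508 -2.584
vertex 1.721 3.296 -4.87
endloop
endfacet
facet normal -0.589 -0.731 -0.344
outer loop
vertex 2.58 2.532 -4.716
vertex 1.023 2.915 -2.862
vertex 1.721 3.296 -4.87
endloop
endfacet
facet normal -0.741 0.658 -0.133
outer loop
vertex 1.721 3.296 -4.87
vertex 1.5 3.508 -2.584
vertex 2.198 3.889 -4.592
endloop
endfacet
facet normal 0.323 0.176 -0.930
outer loop
vertex 2.198 3.889 -4.592
vertex 2.58 2.532 -4.716
vertex 1.721 3.296 -4.87
endloop
endfacet
facet normal -0.323 -0.176 0.930
outer loop
vertex 1.023 2.915 -2.862
vertex 2.359 2.744 -2.43
vertex 1.5 3.508 -2.584
endloop
endfacet
facet normal -0.589 -0.731 -0.344
outer loop
vertex 1.882 2.151 -2.708
vertex 1.023 2.915 -2.862
vertex 2.58 2.532 -4.716
endloop
endfacet
facet normal -0.323 -0.176 0.930
outer loop
vertex 1.882 2.151 -2.708
vertex 2.359 2.744 -2.43
vertex 1.023 2.915 -2.862
endloop
endfacet
facet normal 0.589 0.731 0.344
outer loop
vertex 1.5 3.508 -2.584
vertex 2.359 2.744 -2.43
vertex 2.198 3.889 -4.592
endloop
endfacet
facet normal 0.323 0.176 -0.930
outer loop
vertex 3.057 3.125 -4.438
vertex 2.58 2.532 -4.716
vertex 2.198 3.889 -4.592
endloop
endfacet
facet normal 0.589 0.731 0.344
outer loop
vertex 2.198 3.889 -4.592
vertex 2.359 2.744 -2.43
vertex 3.057 3.125 -4.438
endloop
endfacet
facet normal 0.741 -0.658 0.133
outer loop
vertex 3.057 3.125 -4.438
vertex 1.882 2.151 -2.708
vertex 2.58 2.532 -4.716
endloop
endfacet
facet normal 0.741 -0.658 0.133
outer loop
vertex 2.359 2.744 -2.43
vertex 1.882 2.151 -2.708
vertex 3.057 3.125 -4.438
endloop
endfacet
facet normal -0.814 -0.119 -0.569
outer loop
vertex -2.212 0.159 -2.288
vertex -1.899 2.086 -3.14
vertex -1.177 -0.594 -3.61
endloop
endfacet
facet normal -0.147 -0.905 0.400
outer loop
vertex 0.239 -0.386 -2.62
vertex -2.212 0.159 -2.288
vertex -1.177 -0.594 -3.61
endloop
endfacet
facet normal -0.814 -0.119 -0.569
outer loop
vertex -1.177 -0.594 -3.61
vertex -1.899 2.086 -3.14
vertex -0.864 1.333 -4.462
endloop
endfacet
facet normal 0.562 -0.409 -0.719
outer loop
vertex -0.864 1.333 -4.462
vertex 0.239 -0.386 -2.62
vertex -1.177 -0.594 -3.61
endloop
endfacet
facet normal -0.562 0.409 0.719
outer loop
vertex -2.212 0.159 -2.288
vertex -0.483 2.294 -2.15
vertex -1.899 2.086 -3.14
endloop
endfacet
facet normal -0.147 -0.905 0.400
outer loop
vertex -0.796 0.367 -1.298
vertex -2.212 0.159 -2.288
vertex 0.239 -0.386 -2.62
endloop
endfacet
facet normal -0.562 0.409 0.719
outer loop
vertex -0.796 0.367 -1.298
vertex -0.483 2.294 -2.15
vertex -2.212 0.159 -2.288
endloop
endfacet
facet normal 0.147 0.905 -0.400
outer loop
vertex -1.899 2.086 -3.14
vertex -0.483 2.294 -2.15
vertex -0.864 1.333 -4.462
endloop
endfacet
facet normal 0.562 -0.409 -0.719
outer loop
vertex 0.552 1.541 -3.472
vertex 0.239 -0.386 -2.62
vertex -0.864 1.333 -4.462
endloop
endfacet
facet normal 0.147 0.905 -0.400
outer loop
vertex -0.864 1.333 -4.462
vertex -0.483 2.294 -2.15
vertex 0.552 1.541 -3.472
endloop
endfacet
facet normal 0.814 0.119 0.569
outer loop
vertex 0.552 1.541 -3.472
vertex -0.796 0.367 -1.298
vertex 0.239 -0.386 -2.62
endloop
endfacet
facet normal 0.814 0.119 0.569
outer loop
vertex -0.483 2.294 -2.15
vertex -0.796 0.367 -1.298
vertex 0.552 1.541 -3.472
endloop
endfacet
facet normal 0.722 -0.172 -0.671
outer loop
vertex 1.181 3.444 0.843
vertex 0.88 3.834 0.419
vertex 1.329 3.917 0.881
endloop
endfacet
facet normal 0.384 -0.193 0.903
outer loop
vertex 1.181 3.444 0.843
vertex 1.329 3.917 0.881
vertex -0.52 4.166 1.721
endloop
endfacet
facet normal 0.722 -0.172 -0.670
outer loop
vertex 1.329 3.917 0.881
vertex 0.88 3.834 0.419
vertex 1.214 4.342 0.648
endloop
endfacet
facet normal 0.410 0.521 0.748
outer loop
vertex 1.329 3.917 0.881
vertex 1.214 4.342 0.648
vertex -0.52 4.166 1.721
endloop
endfacet
facet normal 0.721 -0.171 -0.672
outer loop
vertex 1.214 4.342 0.648
vertex 0.88 3.834 0.419
vertex 0.902 4.469 0.281
endloop
endfacet
facet normal 0.071 0.960 0.272
outer loop
vertex 1.214 4.342 0.648
vertex 0.902 4.469 0.281
vertex -0.52 4.166 1.721
endloop
endfacet
facet normal 0.721 -0.171 -0.671
outer loop
vertex 0.902 4.469 0.281
vertex 0.88 3.834 0.419
vertex 0.578 4.224 -0.005
endloop
endfacet
facet normal -0.435 0.865 -0.248
outer loop
vertex 0.902 4.469 0.281
vertex 0.578 4.224 -0.005
vertex -0.52 4.166 1.721
endloop
endfacet
facet normal 0.721 -0.171 -0.671
outer loop
vertex 0.578 4.224 -0.005
vertex 0.88 3.834 0.419
vertex 0.43 3.75 -0.043
endloop
endfacet
facet normal -0.811 0.294 -0.506
outer loop
vertex 0.578 4.224 -0.005
vertex 0.43 3.75 -0.043
vertex -0.52 4.166 1.721
endloop
endfacet
facet normal 0.721 -0.173 -0.671
outer loop
vertex 0.43 3.75 -0.043
vertex 0.88 3.834 0.419
vertex 0.545 3.326 0.19
endloop
endfacet
facet normal -0.837 -0.420 -0.352
outer loop
vertex 0.43 3.75 -0.043
vertex 0.545 3.326 0.19
vertex -0.52 4.166 1.721
endloop
endfacet
facet normal 0.720 -0.171 -0.673
outer loop
vertex 0.545 3.326 0.19
vertex 0.88 3.834 0.419
vertex 0.857 3.199 0.556
endloop
endfacet
facet normal -0.497 -0.859 0.126
outer loop
vertex 0.545 3.326 0.19
vertex 0.857 3.199 0.556
vertex -0.52 4.166 1.721
endloop
endfacet
facet normal 0.723 -0.171 -0.670
outer loop
vertex 0.857 3.199 0.556
vertex 0.88 3.834 0.419
vertex 1.181 3.444 0.843
endloop
endfacet
facet normal 0.008 -0.765 0.644
outer loop
vertex 0.857 3.199 0.556
vertex 1.181 3.444 0.843
vertex -0.52 4.166 1.721
endloop
endfacet

endsolid


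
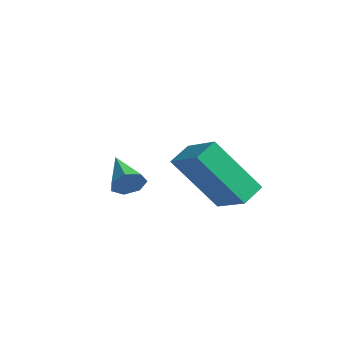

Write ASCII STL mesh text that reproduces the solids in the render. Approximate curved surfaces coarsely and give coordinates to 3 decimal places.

solid 
facet normal 0.850 -0.295 -0.436
outer loop
vertex 0.803 -2.326 -0.525
vertex 0.651 -2.095 -0.978
vertex 0.929 -1.886 -0.577
endloop
endfacet
facet normal 0.134 0.078 0.988
outer loop
vertex 0.803 -2.326 -0.525
vertex 0.929 -1.886 -0.577
vertex -0.471 -1.705 -0.402
endloop
endfacet
facet normal 0.850 -0.296 -0.435
outer loop
vertex 0.929 -1.886 -0.577
vertex 0.651 -2.095 -0.978
vertex 0.846 -1.604 -0.931
endloop
endfacet
facet normal 0.176 0.790 0.588
outer loop
vertex 0.929 -1.886 -0.577
vertex 0.846 -1.604 -0.931
vertex -0.471 -1.705 -0.402
endloop
endfacet
facet normal 0.850 -0.296 -0.436
outer loop
vertex 0.846 -1.604 -0.931
vertex 0.651 -2.095 -0.978
vertex 0.616 -1.692 -1.32
endloop
endfacet
facet normal -0.133 0.981 -0.143
outer loop
vertex 0.846 -1.604 -0.931
vertex 0.616 -1.692 -1.32
vertex -0.471 -1.705 -0.402
endloop
endfacet
facet normal 0.850 -0.296 -0.435
outer loop
vertex 0.616 -1.692 -1.32
vertex 0.651 -2.095 -0.978
vertex 0.413 -2.083 -1.451
endloop
endfacet
facet normal -0.559 0.509 -0.654
outer loop
vertex 0.616 -1.692 -1.32
vertex 0.413 -2.083 -1.451
vertex -0.471 -1.705 -0.402
endloop
endfacet
facet normal 0.850 -0.296 -0.435
outer loop
vertex 0.413 -2.083 -1.451
vertex 0.651 -2.095 -0.978
vertex 0.389 -2.483 -1.226
endloop
endfacet
facet normal -0.782 -0.269 -0.562
outer loop
vertex 0.413 -2.083 -1.451
vertex 0.389 -2.483 -1.226
vertex -0.471 -1.705 -0.402
endloop
endfacet
facet normal 0.850 -0.295 -0.436
outer loop
vertex 0.389 -2.483 -1.226
vertex 0.651 -2.095 -0.978
vertex 0.563 -2.591 -0.814
endloop
endfacet
facet normal -0.634 -0.771 0.066
outer loop
vertex 0.389 -2.483 -1.226
vertex 0.563 -2.591 -0.814
vertex -0.471 -1.705 -0.402
endloop
endfacet
facet normal 0.850 -0.295 -0.436
outer loop
vertex 0.563 -2.591 -0.814
vertex 0.651 -2.095 -0.978
vertex 0.803 -2.326 -0.525
endloop
endfacet
facet normal -0.228 -0.616 0.754
outer loop
vertex 0.563 -2.591 -0.814
vertex 0.803 -2.326 -0.525
vertex -0.471 -1.705 -0.402
endloop
endfacet
facet normal -0.354 -0.486 0.799
outer loop
vertex 3.127 -1.126 1.091
vertex 1.978 -1.096 0.6
vertex 3.266 -1.834 0.722
endloop
endfacet
facet normal 0.919 -0.024 0.393
outer loop
vertex 4.002 -0.824 -0.94
vertex 3.127 -1.126 1.091
vertex 3.266 -1.834 0.722
endloop
endfacet
facet normal -0.354 -0.486 0.799
outer loop
vertex 3.266 -1.834 0.722
vertex 1.978 -1.096 0.6
vertex 2.117 -1.804 0.231
endloop
endfacet
facet normal 0.172 -0.874 -0.455
outer loop
vertex 2.117 -1.804 0.231
vertex 4.002 -0.824 -0.94
vertex 3.266 -1.834 0.722
endloop
endfacet
facet normal -0.172 0.874 0.455
outer loop
vertex 3.127 -1.126 1.091
vertex 2.714 -0.086 -1.062
vertex 1.978 -1.096 0.6
endloop
endfacet
facet normal 0.919 -0.024 0.393
outer loop
vertex 3.863 -0.116 -0.571
vertex 3.127 -1.126 1.091
vertex 4.002 -0.824 -0.94
endloop
endfacet
facet normal -0.172 0.874 0.455
outer loop
vertex 3.863 -0.116 -0.571
vertex 2.714 -0.086 -1.062
vertex 3.127 -1.126 1.091
endloop
endfacet
facet normal -0.919 0.024 -0.393
outer loop
vertex 1.978 -1.096 0.6
vertex 2.714 -0.086 -1.062
vertex 2.117 -1.804 0.231
endloop
endfacet
facet normal 0.172 -0.874 -0.455
outer loop
vertex 2.853 -0.794 -1.431
vertex 4.002 -0.824 -0.94
vertex 2.117 -1.804 0.231
endloop
endfacet
facet normal -0.919 0.024 -0.393
outer loop
vertex 2.117 -1.804 0.231
vertex 2.714 -0.086 -1.062
vertex 2.853 -0.794 -1.431
endloop
endfacet
facet normal 0.354 0.486 -0.799
outer loop
vertex 2.853 -0.794 -1.431
vertex 3.863 -0.116 -0.571
vertex 4.002 -0.824 -0.94
endloop
endfacet
facet normal 0.354 0.486 -0.799
outer loop
vertex 2.714 -0.086 -1.062
vertex 3.863 -0.116 -0.571
vertex 2.853 -0.794 -1.431
endloop
endfacet

endsolid


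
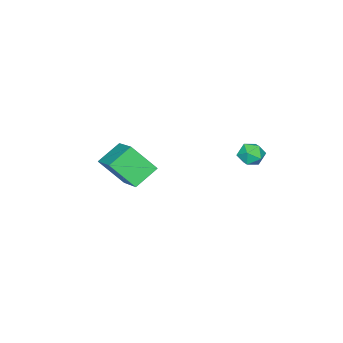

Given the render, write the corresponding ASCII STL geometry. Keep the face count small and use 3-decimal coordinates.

solid 
facet normal -0.530 -0.725 -0.440
outer loop
vertex -0.86 -4.794 -3.808
vertex -1.922 -4.444 -3.107
vertex -1.297 -3.758 -4.988
endloop
endfacet
facet normal 0.805 -0.265 -0.531
outer loop
vertex -0.318 -2.416 -4.173
vertex -0.86 -4.794 -3.808
vertex -1.297 -3.758 -4.988
endloop
endfacet
facet normal -0.529 -0.725 -0.440
outer loop
vertex -1.297 -3.758 -4.988
vertex -1.922 -4.444 -3.107
vertex -2.36 -3.408 -4.287
endloop
endfacet
facet normal -0.268 0.635 -0.724
outer loop
vertex -2.36 -3.408 -4.287
vertex -0.318 -2.416 -4.173
vertex -1.297 -3.758 -4.988
endloop
endfacet
facet normal 0.268 -0.635 0.724
outer loop
vertex -0.86 -4.794 -3.808
vertex -0.943 -3.102 -2.292
vertex -1.922 -4.444 -3.107
endloop
endfacet
facet normal 0.805 -0.265 -0.531
outer loop
vertex 0.12 -3.452 -2.993
vertex -0.86 -4.794 -3.808
vertex -0.318 -2.416 -4.173
endloop
endfacet
facet normal 0.268 -0.636 0.724
outer loop
vertex 0.12 -3.452 -2.993
vertex -0.943 -3.102 -2.292
vertex -0.86 -4.794 -3.808
endloop
endfacet
facet normal -0.805 0.265 0.531
outer loop
vertex -1.922 -4.444 -3.107
vertex -0.943 -3.102 -2.292
vertex -2.36 -3.408 -4.287
endloop
endfacet
facet normal -0.268 0.636 -0.724
outer loop
vertex -1.38 -2.066 -3.472
vertex -0.318 -2.416 -4.173
vertex -2.36 -3.408 -4.287
endloop
endfacet
facet normal -0.805 0.265 0.531
outer loop
vertex -2.36 -3.408 -4.287
vertex -0.943 -3.102 -2.292
vertex -1.38 -2.066 -3.472
endloop
endfacet
facet normal 0.530 0.725 0.440
outer loop
vertex -1.38 -2.066 -3.472
vertex 0.12 -3.452 -2.993
vertex -0.318 -2.416 -4.173
endloop
endfacet
facet normal 0.529 0.725 0.441
outer loop
vertex -0.943 -3.102 -2.292
vertex 0.12 -3.452 -2.993
vertex -1.38 -2.066 -3.472
endloop
endfacet
facet normal 0.268 0.043 0.962
outer loop
vertex -3.013 1.851 -1.497
vertex -2.854 1.219 -1.513
vertex -2.407 1.671 -1.658
endloop
endfacet
facet normal 0.370 0.671 0.643
outer loop
vertex -3.013 1.851 -1.497
vertex -2.407 1.671 -1.658
vertex -2.704 2.15 -1.987
endloop
endfacet
facet normal -0.257 0.889 0.380
outer loop
vertex -3.013 1.851 -1.497
vertex -2.704 2.15 -1.987
vertex -3.334 1.993 -2.046
endloop
endfacet
facet normal -0.746 0.393 0.538
outer loop
vertex -3.013 1.851 -1.497
vertex -3.334 1.993 -2.046
vertex -3.426 1.418 -1.753
endloop
endfacet
facet normal -0.421 -0.129 0.898
outer loop
vertex -3.013 1.851 -1.497
vertex -3.426 1.418 -1.753
vertex -2.854 1.219 -1.513
endloop
endfacet
facet normal 0.816 0.570 0.094
outer loop
vertex -2.704 2.15 -1.987
vertex -2.407 1.671 -1.658
vertex -2.354 1.702 -2.307
endloop
endfacet
facet normal 0.651 -0.448 0.613
outer loop
vertex -2.407 1.671 -1.658
vertex -2.854 1.219 -1.513
vertex -2.446 1.127 -2.014
endloop
endfacet
facet normal -0.465 -0.726 0.507
outer loop
vertex -2.854 1.219 -1.513
vertex -3.426 1.418 -1.753
vertex -3.076 0.97 -2.073
endloop
endfacet
facet normal -0.990 0.120 -0.075
outer loop
vertex -3.426 1.418 -1.753
vertex -3.334 1.993 -2.046
vertex -3.373 1.449 -2.402
endloop
endfacet
facet normal -0.199 0.922 -0.331
outer loop
vertex -3.334 1.993 -2.046
vertex -2.704 2.15 -1.987
vertex -2.926 1.901 -2.547
endloop
endfacet
facet normal 0.746 -0.393 -0.538
outer loop
vertex -2.767 1.269 -2.563
vertex -2.354 1.702 -2.307
vertex -2.446 1.127 -2.014
endloop
endfacet
facet normal 0.257 -0.889 -0.380
outer loop
vertex -2.767 1.269 -2.563
vertex -2.446 1.127 -2.014
vertex -3.076 0.97 -2.073
endloop
endfacet
facet normal -0.370 -0.671 -0.643
outer loop
vertex -2.767 1.269 -2.563
vertex -3.076 0.97 -2.073
vertex -3.373 1.449 -2.402
endloop
endfacet
facet normal -0.268 -0.043 -0.962
outer loop
vertex -2.767 1.269 -2.563
vertex -3.373 1.449 -2.402
vertex -2.926 1.901 -2.547
endloop
endfacet
facet normal 0.421 0.129 -0.898
outer loop
vertex -2.767 1.269 -2.563
vertex -2.926 1.901 -2.547
vertex -2.354 1.702 -2.307
endloop
endfacet
facet normal 0.990 -0.120 0.075
outer loop
vertex -2.446 1.127 -2.014
vertex -2.354 1.702 -2.307
vertex -2.407 1.671 -1.658
endloop
endfacet
facet normal 0.199 -0.922 0.331
outer loop
vertex -3.076 0.97 -2.073
vertex -2.446 1.127 -2.014
vertex -2.854 1.219 -1.513
endloop
endfacet
facet normal -0.816 -0.570 -0.094
outer loop
vertex -3.373 1.449 -2.402
vertex -3.076 0.97 -2.073
vertex -3.426 1.418 -1.753
endloop
endfacet
facet normal -0.651 0.448 -0.613
outer loop
vertex -2.926 1.901 -2.547
vertex -3.373 1.449 -2.402
vertex -3.334 1.993 -2.046
endloop
endfacet
facet normal 0.465 0.726 -0.507
outer loop
vertex -2.354 1.702 -2.307
vertex -2.926 1.901 -2.547
vertex -2.704 2.15 -1.987
endloop
endfacet

endsolid


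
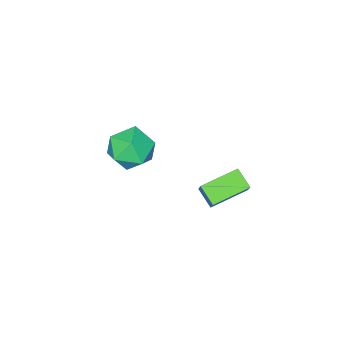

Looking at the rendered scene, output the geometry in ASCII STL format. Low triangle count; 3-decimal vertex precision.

solid 
facet normal -0.376 -0.473 -0.797
outer loop
vertex -1.075 1.128 1.733
vertex -2.773 1.696 2.198
vertex -0.939 2.02 1.139
endloop
endfacet
facet normal 0.918 -0.307 -0.251
outer loop
vertex -0.427 2.664 2.222
vertex -1.075 1.128 1.733
vertex -0.939 2.02 1.139
endloop
endfacet
facet normal -0.376 -0.473 -0.796
outer loop
vertex -0.939 2.02 1.139
vertex -2.773 1.696 2.198
vertex -2.638 2.588 1.604
endloop
endfacet
facet normal 0.125 0.826 -0.550
outer loop
vertex -2.638 2.588 1.604
vertex -0.427 2.664 2.222
vertex -0.939 2.02 1.139
endloop
endfacet
facet normal -0.125 -0.826 0.550
outer loop
vertex -1.075 1.128 1.733
vertex -2.261 2.34 3.281
vertex -2.773 1.696 2.198
endloop
endfacet
facet normal 0.918 -0.307 -0.252
outer loop
vertex -0.562 1.772 2.816
vertex -1.075 1.128 1.733
vertex -0.427 2.664 2.222
endloop
endfacet
facet normal -0.125 -0.826 0.550
outer loop
vertex -0.562 1.772 2.816
vertex -2.261 2.34 3.281
vertex -1.075 1.128 1.733
endloop
endfacet
facet normal -0.918 0.307 0.252
outer loop
vertex -2.773 1.696 2.198
vertex -2.261 2.34 3.281
vertex -2.638 2.588 1.604
endloop
endfacet
facet normal 0.125 0.825 -0.550
outer loop
vertex -2.125 3.232 2.687
vertex -0.427 2.664 2.222
vertex -2.638 2.588 1.604
endloop
endfacet
facet normal -0.918 0.308 0.252
outer loop
vertex -2.638 2.588 1.604
vertex -2.261 2.34 3.281
vertex -2.125 3.232 2.687
endloop
endfacet
facet normal 0.376 0.473 0.796
outer loop
vertex -2.125 3.232 2.687
vertex -0.562 1.772 2.816
vertex -0.427 2.664 2.222
endloop
endfacet
facet normal 0.376 0.473 0.797
outer loop
vertex -2.261 2.34 3.281
vertex -0.562 1.772 2.816
vertex -2.125 3.232 2.687
endloop
endfacet
facet normal -0.308 0.361 0.880
outer loop
vertex -1.637 -2.205 2.274
vertex -1.499 -3.348 2.791
vertex -0.535 -2.534 2.794
endloop
endfacet
facet normal 0.023 0.866 0.500
outer loop
vertex -1.637 -2.205 2.274
vertex -0.535 -2.534 2.794
vertex -0.554 -1.903 1.701
endloop
endfacet
facet normal -0.325 0.938 -0.120
outer loop
vertex -1.637 -2.205 2.274
vertex -0.554 -1.903 1.701
vertex -1.529 -2.328 1.022
endloop
endfacet
facet normal -0.870 0.477 -0.122
outer loop
vertex -1.637 -2.205 2.274
vertex -1.529 -2.328 1.022
vertex -2.113 -3.221 1.696
endloop
endfacet
facet normal -0.860 0.121 0.496
outer loop
vertex -1.637 -2.205 2.274
vertex -2.113 -3.221 1.696
vertex -1.499 -3.348 2.791
endloop
endfacet
facet normal 0.683 0.637 0.356
outer loop
vertex -0.554 -1.903 1.701
vertex -0.535 -2.534 2.794
vertex 0.253 -2.859 1.864
endloop
endfacet
facet normal 0.149 -0.180 0.972
outer loop
vertex -0.535 -2.534 2.794
vertex -1.499 -3.348 2.791
vertex -0.331 -3.752 2.538
endloop
endfacet
facet normal -0.744 -0.568 0.351
outer loop
vertex -1.499 -3.348 2.791
vertex -2.113 -3.221 1.696
vertex -1.306 -4.177 1.859
endloop
endfacet
facet normal -0.761 0.009 -0.648
outer loop
vertex -2.113 -3.221 1.696
vertex -1.529 -2.328 1.022
vertex -1.325 -3.546 0.766
endloop
endfacet
facet normal 0.121 0.754 -0.646
outer loop
vertex -1.529 -2.328 1.022
vertex -0.554 -1.903 1.701
vertex -0.361 -2.732 0.769
endloop
endfacet
facet normal 0.870 -0.477 0.122
outer loop
vertex -0.223 -3.875 1.286
vertex 0.253 -2.859 1.864
vertex -0.331 -3.752 2.538
endloop
endfacet
facet normal 0.325 -0.938 0.120
outer loop
vertex -0.223 -3.875 1.286
vertex -0.331 -3.752 2.538
vertex -1.306 -4.177 1.859
endloop
endfacet
facet normal -0.023 -0.866 -0.500
outer loop
vertex -0.223 -3.875 1.286
vertex -1.306 -4.177 1.859
vertex -1.325 -3.546 0.766
endloop
endfacet
facet normal 0.308 -0.361 -0.880
outer loop
vertex -0.223 -3.875 1.286
vertex -1.325 -3.546 0.766
vertex -0.361 -2.732 0.769
endloop
endfacet
facet normal 0.860 -0.121 -0.496
outer loop
vertex -0.223 -3.875 1.286
vertex -0.361 -2.732 0.769
vertex 0.253 -2.859 1.864
endloop
endfacet
facet normal 0.761 -0.009 0.648
outer loop
vertex -0.331 -3.752 2.538
vertex 0.253 -2.859 1.864
vertex -0.535 -2.534 2.794
endloop
endfacet
facet normal -0.121 -0.754 0.646
outer loop
vertex -1.306 -4.177 1.859
vertex -0.331 -3.752 2.538
vertex -1.499 -3.348 2.791
endloop
endfacet
facet normal -0.683 -0.637 -0.356
outer loop
vertex -1.325 -3.546 0.766
vertex -1.306 -4.177 1.859
vertex -2.113 -3.221 1.696
endloop
endfacet
facet normal -0.149 0.180 -0.972
outer loop
vertex -0.361 -2.732 0.769
vertex -1.325 -3.546 0.766
vertex -1.529 -2.328 1.022
endloop
endfacet
facet normal 0.744 0.568 -0.351
outer loop
vertex 0.253 -2.859 1.864
vertex -0.361 -2.732 0.769
vertex -0.554 -1.903 1.701
endloop
endfacet

endsolid


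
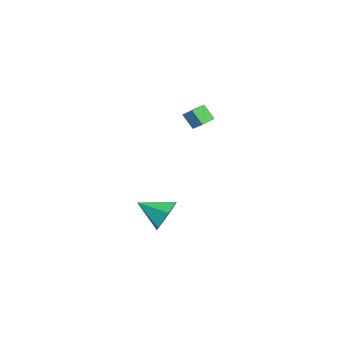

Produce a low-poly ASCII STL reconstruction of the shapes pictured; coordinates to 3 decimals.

solid 
facet normal -0.861 0.507 0.042
outer loop
vertex -3.432 0.307 3.591
vertex -3.118 0.91 2.752
vertex -3.791 -0.258 3.051
endloop
endfacet
facet normal -0.290 -0.558 0.777
outer loop
vertex -2.922 -0.77 3.008
vertex -3.432 0.307 3.591
vertex -3.791 -0.258 3.051
endloop
endfacet
facet normal -0.861 0.507 0.042
outer loop
vertex -3.791 -0.258 3.051
vertex -3.118 0.91 2.752
vertex -3.477 0.345 2.212
endloop
endfacet
facet normal -0.418 -0.656 -0.628
outer loop
vertex -3.477 0.345 2.212
vertex -2.922 -0.77 3.008
vertex -3.791 -0.258 3.051
endloop
endfacet
facet normal 0.418 0.656 0.628
outer loop
vertex -3.432 0.307 3.591
vertex -2.249 0.398 2.709
vertex -3.118 0.91 2.752
endloop
endfacet
facet normal -0.290 -0.558 0.777
outer loop
vertex -2.563 -0.205 3.548
vertex -3.432 0.307 3.591
vertex -2.922 -0.77 3.008
endloop
endfacet
facet normal 0.418 0.656 0.628
outer loop
vertex -2.563 -0.205 3.548
vertex -2.249 0.398 2.709
vertex -3.432 0.307 3.591
endloop
endfacet
facet normal 0.290 0.558 -0.777
outer loop
vertex -3.118 0.91 2.752
vertex -2.249 0.398 2.709
vertex -3.477 0.345 2.212
endloop
endfacet
facet normal -0.418 -0.656 -0.628
outer loop
vertex -2.608 -0.167 2.169
vertex -2.922 -0.77 3.008
vertex -3.477 0.345 2.212
endloop
endfacet
facet normal 0.290 0.558 -0.777
outer loop
vertex -3.477 0.345 2.212
vertex -2.249 0.398 2.709
vertex -2.608 -0.167 2.169
endloop
endfacet
facet normal 0.861 -0.507 -0.042
outer loop
vertex -2.608 -0.167 2.169
vertex -2.563 -0.205 3.548
vertex -2.922 -0.77 3.008
endloop
endfacet
facet normal 0.861 -0.507 -0.042
outer loop
vertex -2.249 0.398 2.709
vertex -2.563 -0.205 3.548
vertex -2.608 -0.167 2.169
endloop
endfacet
facet normal 0.134 0.900 -0.415
outer loop
vertex 4.583 -0.307 -0.043
vertex 3.814 -0.515 -0.742
vertex 3.578 -0.054 0.182
endloop
endfacet
facet normal 0.191 -0.107 0.976
outer loop
vertex 4.583 -0.307 -0.043
vertex 3.578 -0.054 0.182
vertex 3.586 -2.045 -0.038
endloop
endfacet
facet normal 0.134 0.900 -0.415
outer loop
vertex 3.578 -0.054 0.182
vertex 3.814 -0.515 -0.742
vertex 2.81 -0.262 -0.517
endloop
endfacet
facet normal -0.658 -0.085 0.748
outer loop
vertex 3.578 -0.054 0.182
vertex 2.81 -0.262 -0.517
vertex 3.586 -2.045 -0.038
endloop
endfacet
facet normal 0.134 0.900 -0.415
outer loop
vertex 2.81 -0.262 -0.517
vertex 3.814 -0.515 -0.742
vertex 3.045 -0.723 -1.442
endloop
endfacet
facet normal -0.914 -0.406 -0.030
outer loop
vertex 2.81 -0.262 -0.517
vertex 3.045 -0.723 -1.442
vertex 3.586 -2.045 -0.038
endloop
endfacet
facet normal 0.134 0.900 -0.414
outer loop
vertex 3.045 -0.723 -1.442
vertex 3.814 -0.515 -0.742
vertex 4.05 -0.976 -1.667
endloop
endfacet
facet normal -0.319 -0.748 -0.582
outer loop
vertex 3.045 -0.723 -1.442
vertex 4.05 -0.976 -1.667
vertex 3.586 -2.045 -0.038
endloop
endfacet
facet normal 0.134 0.900 -0.415
outer loop
vertex 4.05 -0.976 -1.667
vertex 3.814 -0.515 -0.742
vertex 4.818 -0.768 -0.968
endloop
endfacet
facet normal 0.531 -0.770 -0.354
outer loop
vertex 4.05 -0.976 -1.667
vertex 4.818 -0.768 -0.968
vertex 3.586 -2.045 -0.038
endloop
endfacet
facet normal 0.133 0.900 -0.415
outer loop
vertex 4.818 -0.768 -0.968
vertex 3.814 -0.515 -0.742
vertex 4.583 -0.307 -0.043
endloop
endfacet
facet normal 0.786 -0.450 0.424
outer loop
vertex 4.818 -0.768 -0.968
vertex 4.583 -0.307 -0.043
vertex 3.586 -2.045 -0.038
endloop
endfacet

endsolid


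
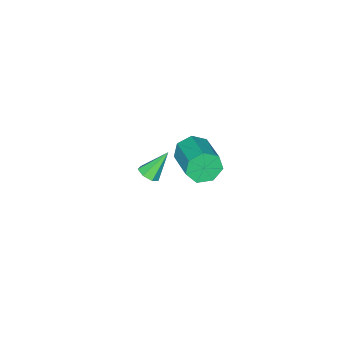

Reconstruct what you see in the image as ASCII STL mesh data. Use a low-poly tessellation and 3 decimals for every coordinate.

solid 
facet normal 0.565 -0.278 -0.777
outer loop
vertex 1.465 -3.28 -2.023
vertex 0.98 -3.361 -2.347
vertex 1.304 -2.872 -2.286
endloop
endfacet
facet normal 0.544 0.596 0.591
outer loop
vertex 1.465 -3.28 -2.023
vertex 1.304 -2.872 -2.286
vertex 0.08 -2.919 -1.113
endloop
endfacet
facet normal 0.566 -0.278 -0.777
outer loop
vertex 1.304 -2.872 -2.286
vertex 0.98 -3.361 -2.347
vertex 0.898 -2.832 -2.596
endloop
endfacet
facet normal 0.038 0.996 0.079
outer loop
vertex 1.304 -2.872 -2.286
vertex 0.898 -2.832 -2.596
vertex 0.08 -2.919 -1.113
endloop
endfacet
facet normal 0.565 -0.278 -0.777
outer loop
vertex 0.898 -2.832 -2.596
vertex 0.98 -3.361 -2.347
vertex 0.554 -3.191 -2.718
endloop
endfacet
facet normal -0.633 0.711 -0.307
outer loop
vertex 0.898 -2.832 -2.596
vertex 0.554 -3.191 -2.718
vertex 0.08 -2.919 -1.113
endloop
endfacet
facet normal 0.565 -0.279 -0.777
outer loop
vertex 0.554 -3.191 -2.718
vertex 0.98 -3.361 -2.347
vertex 0.53 -3.677 -2.561
endloop
endfacet
facet normal -0.960 -0.042 -0.276
outer loop
vertex 0.554 -3.191 -2.718
vertex 0.53 -3.677 -2.561
vertex 0.08 -2.919 -1.113
endloop
endfacet
facet normal 0.565 -0.278 -0.777
outer loop
vertex 0.53 -3.677 -2.561
vertex 0.98 -3.361 -2.347
vertex 0.845 -3.926 -2.243
endloop
endfacet
facet normal -0.701 -0.698 0.148
outer loop
vertex 0.53 -3.677 -2.561
vertex 0.845 -3.926 -2.243
vertex 0.08 -2.919 -1.113
endloop
endfacet
facet normal 0.566 -0.278 -0.776
outer loop
vertex 0.845 -3.926 -2.243
vertex 0.98 -3.361 -2.347
vertex 1.261 -3.749 -2.003
endloop
endfacet
facet normal -0.049 -0.762 0.646
outer loop
vertex 0.845 -3.926 -2.243
vertex 1.261 -3.749 -2.003
vertex 0.08 -2.919 -1.113
endloop
endfacet
facet normal 0.565 -0.279 -0.776
outer loop
vertex 1.261 -3.749 -2.003
vertex 0.98 -3.361 -2.347
vertex 1.465 -3.28 -2.023
endloop
endfacet
facet normal 0.506 -0.184 0.843
outer loop
vertex 1.261 -3.749 -2.003
vertex 1.465 -3.28 -2.023
vertex 0.08 -2.919 -1.113
endloop
endfacet
facet normal -0.545 -0.782 -0.302
outer loop
vertex 2.991 0.381 2.567
vertex 2.535 0.427 3.271
vertex 2.4 0.806 2.533
endloop
endfacet
facet normal 0.212 0.219 -0.952
outer loop
vertex 2.991 0.381 2.567
vertex 2.4 0.806 2.533
vertex 4.001 1.827 3.125
endloop
endfacet
facet normal 0.212 0.220 -0.952
outer loop
vertex 4.001 1.827 3.125
vertex 2.4 0.806 2.533
vertex 3.41 2.252 3.092
endloop
endfacet
facet normal 0.545 0.782 0.302
outer loop
vertex 4.001 1.827 3.125
vertex 3.41 2.252 3.092
vertex 3.545 1.873 3.829
endloop
endfacet
facet normal -0.546 -0.782 -0.302
outer loop
vertex 2.4 0.806 2.533
vertex 2.535 0.427 3.271
vertex 1.911 0.946 3.055
endloop
endfacet
facet normal -0.502 0.594 -0.629
outer loop
vertex 2.4 0.806 2.533
vertex 1.911 0.946 3.055
vertex 3.41 2.252 3.092
endloop
endfacet
facet normal -0.501 0.593 -0.630
outer loop
vertex 3.41 2.252 3.092
vertex 1.911 0.946 3.055
vertex 2.92 2.392 3.614
endloop
endfacet
facet normal 0.545 0.782 0.302
outer loop
vertex 3.41 2.252 3.092
vertex 2.92 2.392 3.614
vertex 3.545 1.873 3.829
endloop
endfacet
facet normal -0.546 -0.782 -0.302
outer loop
vertex 1.911 0.946 3.055
vertex 2.535 0.427 3.271
vertex 1.892 0.695 3.74
endloop
endfacet
facet normal -0.838 0.520 0.167
outer loop
vertex 1.911 0.946 3.055
vertex 1.892 0.695 3.74
vertex 2.92 2.392 3.614
endloop
endfacet
facet normal -0.838 0.520 0.168
outer loop
vertex 2.92 2.392 3.614
vertex 1.892 0.695 3.74
vertex 2.901 2.141 4.298
endloop
endfacet
facet normal 0.545 0.782 0.302
outer loop
vertex 2.92 2.392 3.614
vertex 2.901 2.141 4.298
vertex 3.545 1.873 3.829
endloop
endfacet
facet normal -0.546 -0.781 -0.302
outer loop
vertex 1.892 0.695 3.74
vertex 2.535 0.427 3.271
vertex 2.357 0.242 4.071
endloop
endfacet
facet normal -0.543 0.055 0.838
outer loop
vertex 1.892 0.695 3.74
vertex 2.357 0.242 4.071
vertex 2.901 2.141 4.298
endloop
endfacet
facet normal -0.542 0.055 0.839
outer loop
vertex 2.901 2.141 4.298
vertex 2.357 0.242 4.071
vertex 3.367 1.688 4.629
endloop
endfacet
facet normal 0.545 0.782 0.302
outer loop
vertex 2.901 2.141 4.298
vertex 3.367 1.688 4.629
vertex 3.545 1.873 3.829
endloop
endfacet
facet normal -0.546 -0.781 -0.302
outer loop
vertex 2.357 0.242 4.071
vertex 2.535 0.427 3.271
vertex 2.957 -0.072 3.799
endloop
endfacet
facet normal 0.162 -0.451 0.878
outer loop
vertex 2.357 0.242 4.071
vertex 2.957 -0.072 3.799
vertex 3.367 1.688 4.629
endloop
endfacet
facet normal 0.161 -0.451 0.878
outer loop
vertex 3.367 1.688 4.629
vertex 2.957 -0.072 3.799
vertex 3.966 1.375 4.358
endloop
endfacet
facet normal 0.545 0.782 0.302
outer loop
vertex 3.367 1.688 4.629
vertex 3.966 1.375 4.358
vertex 3.545 1.873 3.829
endloop
endfacet
facet normal -0.546 -0.782 -0.302
outer loop
vertex 2.957 -0.072 3.799
vertex 2.535 0.427 3.271
vertex 3.239 -0.01 3.13
endloop
endfacet
facet normal 0.744 -0.618 0.256
outer loop
vertex 2.957 -0.072 3.799
vertex 3.239 -0.01 3.13
vertex 3.966 1.375 4.358
endloop
endfacet
facet normal 0.743 -0.618 0.257
outer loop
vertex 3.966 1.375 4.358
vertex 3.239 -0.01 3.13
vertex 4.248 1.436 3.689
endloop
endfacet
facet normal 0.546 0.782 0.301
outer loop
vertex 3.966 1.375 4.358
vertex 4.248 1.436 3.689
vertex 3.545 1.873 3.829
endloop
endfacet
facet normal -0.546 -0.782 -0.302
outer loop
vertex 3.239 -0.01 3.13
vertex 2.535 0.427 3.271
vertex 2.991 0.381 2.567
endloop
endfacet
facet normal 0.766 -0.318 -0.559
outer loop
vertex 3.239 -0.01 3.13
vertex 2.991 0.381 2.567
vertex 4.248 1.436 3.689
endloop
endfacet
facet normal 0.766 -0.320 -0.557
outer loop
vertex 4.248 1.436 3.689
vertex 2.991 0.381 2.567
vertex 4.001 1.827 3.125
endloop
endfacet
facet normal 0.546 0.781 0.303
outer loop
vertex 4.248 1.436 3.689
vertex 4.001 1.827 3.125
vertex 3.545 1.873 3.829
endloop
endfacet

endsolid


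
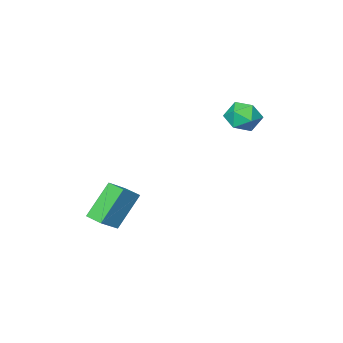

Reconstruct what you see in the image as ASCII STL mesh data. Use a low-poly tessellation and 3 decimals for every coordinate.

solid 
facet normal -0.609 -0.023 0.793
outer loop
vertex 3.21 -3.098 -2.008
vertex 3.105 -2.277 -2.065
vertex 2.294 -3.264 -2.717
endloop
endfacet
facet normal 0.126 -0.990 0.069
outer loop
vertex 3.415 -3.223 -4.175
vertex 3.21 -3.098 -2.008
vertex 2.294 -3.264 -2.717
endloop
endfacet
facet normal -0.609 -0.023 0.793
outer loop
vertex 2.294 -3.264 -2.717
vertex 3.105 -2.277 -2.065
vertex 2.189 -2.443 -2.774
endloop
endfacet
facet normal -0.783 -0.142 -0.606
outer loop
vertex 2.189 -2.443 -2.774
vertex 3.415 -3.223 -4.175
vertex 2.294 -3.264 -2.717
endloop
endfacet
facet normal 0.783 0.142 0.606
outer loop
vertex 3.21 -3.098 -2.008
vertex 4.226 -2.236 -3.523
vertex 3.105 -2.277 -2.065
endloop
endfacet
facet normal 0.126 -0.990 0.069
outer loop
vertex 4.331 -3.057 -3.466
vertex 3.21 -3.098 -2.008
vertex 3.415 -3.223 -4.175
endloop
endfacet
facet normal 0.783 0.142 0.606
outer loop
vertex 4.331 -3.057 -3.466
vertex 4.226 -2.236 -3.523
vertex 3.21 -3.098 -2.008
endloop
endfacet
facet normal -0.126 0.990 -0.069
outer loop
vertex 3.105 -2.277 -2.065
vertex 4.226 -2.236 -3.523
vertex 2.189 -2.443 -2.774
endloop
endfacet
facet normal -0.783 -0.142 -0.606
outer loop
vertex 3.31 -2.402 -4.232
vertex 3.415 -3.223 -4.175
vertex 2.189 -2.443 -2.774
endloop
endfacet
facet normal -0.126 0.990 -0.069
outer loop
vertex 2.189 -2.443 -2.774
vertex 4.226 -2.236 -3.523
vertex 3.31 -2.402 -4.232
endloop
endfacet
facet normal 0.609 0.023 -0.793
outer loop
vertex 3.31 -2.402 -4.232
vertex 4.331 -3.057 -3.466
vertex 3.415 -3.223 -4.175
endloop
endfacet
facet normal 0.609 0.023 -0.793
outer loop
vertex 4.226 -2.236 -3.523
vertex 4.331 -3.057 -3.466
vertex 3.31 -2.402 -4.232
endloop
endfacet
facet normal 0.230 -0.010 0.973
outer loop
vertex -1.66 -0.308 1.855
vertex -1.439 -1.096 1.795
vertex -0.885 -0.504 1.67
endloop
endfacet
facet normal 0.328 0.640 0.695
outer loop
vertex -1.66 -0.308 1.855
vertex -0.885 -0.504 1.67
vertex -1.257 0.113 1.277
endloop
endfacet
facet normal -0.294 0.858 0.420
outer loop
vertex -1.66 -0.308 1.855
vertex -1.257 0.113 1.277
vertex -2.041 -0.098 1.159
endloop
endfacet
facet normal -0.777 0.343 0.529
outer loop
vertex -1.66 -0.308 1.855
vertex -2.041 -0.098 1.159
vertex -2.153 -0.845 1.479
endloop
endfacet
facet normal -0.453 -0.193 0.870
outer loop
vertex -1.66 -0.308 1.855
vertex -2.153 -0.845 1.479
vertex -1.439 -1.096 1.795
endloop
endfacet
facet normal 0.797 0.583 0.161
outer loop
vertex -1.257 0.113 1.277
vertex -0.885 -0.504 1.67
vertex -0.787 -0.415 0.861
endloop
endfacet
facet normal 0.638 -0.468 0.611
outer loop
vertex -0.885 -0.504 1.67
vertex -1.439 -1.096 1.795
vertex -0.899 -1.162 1.181
endloop
endfacet
facet normal -0.466 -0.765 0.445
outer loop
vertex -1.439 -1.096 1.795
vertex -2.153 -0.845 1.479
vertex -1.683 -1.373 1.063
endloop
endfacet
facet normal -0.989 0.102 -0.109
outer loop
vertex -2.153 -0.845 1.479
vertex -2.041 -0.098 1.159
vertex -2.055 -0.756 0.67
endloop
endfacet
facet normal -0.209 0.936 -0.284
outer loop
vertex -2.041 -0.098 1.159
vertex -1.257 0.113 1.277
vertex -1.501 -0.164 0.545
endloop
endfacet
facet normal 0.777 -0.343 -0.529
outer loop
vertex -1.28 -0.952 0.485
vertex -0.787 -0.415 0.861
vertex -0.899 -1.162 1.181
endloop
endfacet
facet normal 0.294 -0.858 -0.420
outer loop
vertex -1.28 -0.952 0.485
vertex -0.899 -1.162 1.181
vertex -1.683 -1.373 1.063
endloop
endfacet
facet normal -0.328 -0.640 -0.695
outer loop
vertex -1.28 -0.952 0.485
vertex -1.683 -1.373 1.063
vertex -2.055 -0.756 0.67
endloop
endfacet
facet normal -0.230 0.010 -0.973
outer loop
vertex -1.28 -0.952 0.485
vertex -2.055 -0.756 0.67
vertex -1.501 -0.164 0.545
endloop
endfacet
facet normal 0.453 0.193 -0.870
outer loop
vertex -1.28 -0.952 0.485
vertex -1.501 -0.164 0.545
vertex -0.787 -0.415 0.861
endloop
endfacet
facet normal 0.989 -0.102 0.109
outer loop
vertex -0.899 -1.162 1.181
vertex -0.787 -0.415 0.861
vertex -0.885 -0.504 1.67
endloop
endfacet
facet normal 0.209 -0.936 0.284
outer loop
vertex -1.683 -1.373 1.063
vertex -0.899 -1.162 1.181
vertex -1.439 -1.096 1.795
endloop
endfacet
facet normal -0.797 -0.583 -0.161
outer loop
vertex -2.055 -0.756 0.67
vertex -1.683 -1.373 1.063
vertex -2.153 -0.845 1.479
endloop
endfacet
facet normal -0.638 0.468 -0.611
outer loop
vertex -1.501 -0.164 0.545
vertex -2.055 -0.756 0.67
vertex -2.041 -0.098 1.159
endloop
endfacet
facet normal 0.466 0.765 -0.445
outer loop
vertex -0.787 -0.415 0.861
vertex -1.501 -0.164 0.545
vertex -1.257 0.113 1.277
endloop
endfacet

endsolid


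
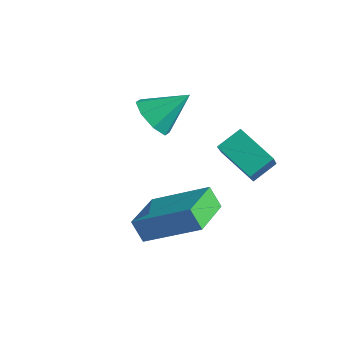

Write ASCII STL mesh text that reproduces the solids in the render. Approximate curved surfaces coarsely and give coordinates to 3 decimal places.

solid 
facet normal -0.759 -0.399 -0.514
outer loop
vertex 0.391 -4.875 -2.51
vertex -0.196 -3.402 -2.787
vertex 0.839 -4.828 -3.208
endloop
endfacet
facet normal 0.364 -0.915 0.172
outer loop
vertex 2.456 -3.978 -2.113
vertex 0.391 -4.875 -2.51
vertex 0.839 -4.828 -3.208
endloop
endfacet
facet normal -0.759 -0.399 -0.514
outer loop
vertex 0.839 -4.828 -3.208
vertex -0.196 -3.402 -2.787
vertex 0.252 -3.355 -3.485
endloop
endfacet
facet normal 0.539 0.057 -0.840
outer loop
vertex 0.252 -3.355 -3.485
vertex 2.456 -3.978 -2.113
vertex 0.839 -4.828 -3.208
endloop
endfacet
facet normal -0.539 -0.057 0.840
outer loop
vertex 0.391 -4.875 -2.51
vertex 1.421 -2.552 -1.692
vertex -0.196 -3.402 -2.787
endloop
endfacet
facet normal 0.364 -0.915 0.172
outer loop
vertex 2.008 -4.025 -1.415
vertex 0.391 -4.875 -2.51
vertex 2.456 -3.978 -2.113
endloop
endfacet
facet normal -0.539 -0.057 0.840
outer loop
vertex 2.008 -4.025 -1.415
vertex 1.421 -2.552 -1.692
vertex 0.391 -4.875 -2.51
endloop
endfacet
facet normal -0.364 0.915 -0.172
outer loop
vertex -0.196 -3.402 -2.787
vertex 1.421 -2.552 -1.692
vertex 0.252 -3.355 -3.485
endloop
endfacet
facet normal 0.539 0.057 -0.840
outer loop
vertex 1.869 -2.505 -2.39
vertex 2.456 -3.978 -2.113
vertex 0.252 -3.355 -3.485
endloop
endfacet
facet normal -0.364 0.915 -0.172
outer loop
vertex 0.252 -3.355 -3.485
vertex 1.421 -2.552 -1.692
vertex 1.869 -2.505 -2.39
endloop
endfacet
facet normal 0.759 0.399 0.514
outer loop
vertex 1.869 -2.505 -2.39
vertex 2.008 -4.025 -1.415
vertex 2.456 -3.978 -2.113
endloop
endfacet
facet normal 0.759 0.399 0.514
outer loop
vertex 1.421 -2.552 -1.692
vertex 2.008 -4.025 -1.415
vertex 1.869 -2.505 -2.39
endloop
endfacet
facet normal -0.895 -0.028 0.444
outer loop
vertex 0.932 -1.716 -0.583
vertex 1.146 -0.903 -0.1
vertex 0.309 -0.84 -1.782
endloop
endfacet
facet normal -0.220 -0.839 -0.498
outer loop
vertex 1.634 -0.797 -2.44
vertex 0.932 -1.716 -0.583
vertex 0.309 -0.84 -1.782
endloop
endfacet
facet normal -0.895 -0.029 0.444
outer loop
vertex 0.309 -0.84 -1.782
vertex 1.146 -0.903 -0.1
vertex 0.523 -0.026 -1.298
endloop
endfacet
facet normal -0.387 0.544 -0.744
outer loop
vertex 0.523 -0.026 -1.298
vertex 1.634 -0.797 -2.44
vertex 0.309 -0.84 -1.782
endloop
endfacet
facet normal 0.387 -0.544 0.744
outer loop
vertex 0.932 -1.716 -0.583
vertex 2.471 -0.86 -0.758
vertex 1.146 -0.903 -0.1
endloop
endfacet
facet normal -0.221 -0.838 -0.498
outer loop
vertex 2.257 -1.674 -1.242
vertex 0.932 -1.716 -0.583
vertex 1.634 -0.797 -2.44
endloop
endfacet
facet normal 0.387 -0.544 0.744
outer loop
vertex 2.257 -1.674 -1.242
vertex 2.471 -0.86 -0.758
vertex 0.932 -1.716 -0.583
endloop
endfacet
facet normal 0.221 0.838 0.499
outer loop
vertex 1.146 -0.903 -0.1
vertex 2.471 -0.86 -0.758
vertex 0.523 -0.026 -1.298
endloop
endfacet
facet normal -0.387 0.544 -0.744
outer loop
vertex 1.848 0.016 -1.957
vertex 1.634 -0.797 -2.44
vertex 0.523 -0.026 -1.298
endloop
endfacet
facet normal 0.221 0.839 0.498
outer loop
vertex 0.523 -0.026 -1.298
vertex 2.471 -0.86 -0.758
vertex 1.848 0.016 -1.957
endloop
endfacet
facet normal 0.895 0.029 -0.445
outer loop
vertex 1.848 0.016 -1.957
vertex 2.257 -1.674 -1.242
vertex 1.634 -0.797 -2.44
endloop
endfacet
facet normal 0.895 0.029 -0.444
outer loop
vertex 2.471 -0.86 -0.758
vertex 2.257 -1.674 -1.242
vertex 1.848 0.016 -1.957
endloop
endfacet
facet normal -0.450 -0.654 -0.608
outer loop
vertex -1.192 -1.798 -1.264
vertex -1.937 -1.591 -0.936
vertex -1.473 -1.312 -1.579
endloop
endfacet
facet normal 0.899 0.341 -0.276
outer loop
vertex -1.192 -1.798 -1.264
vertex -1.473 -1.312 -1.579
vertex -1.263 -0.609 -0.024
endloop
endfacet
facet normal -0.449 -0.654 -0.608
outer loop
vertex -1.473 -1.312 -1.579
vertex -1.937 -1.591 -0.936
vertex -2.026 -0.99 -1.517
endloop
endfacet
facet normal 0.421 0.804 -0.420
outer loop
vertex -1.473 -1.312 -1.579
vertex -2.026 -0.99 -1.517
vertex -1.263 -0.609 -0.024
endloop
endfacet
facet normal -0.449 -0.655 -0.608
outer loop
vertex -2.026 -0.99 -1.517
vertex -1.937 -1.591 -0.936
vertex -2.527 -1.02 -1.115
endloop
endfacet
facet normal -0.182 0.971 -0.155
outer loop
vertex -2.026 -0.99 -1.517
vertex -2.527 -1.02 -1.115
vertex -1.263 -0.609 -0.024
endloop
endfacet
facet normal -0.449 -0.655 -0.608
outer loop
vertex -2.527 -1.02 -1.115
vertex -1.937 -1.591 -0.936
vertex -2.682 -1.384 -0.608
endloop
endfacet
facet normal -0.557 0.746 0.365
outer loop
vertex -2.527 -1.02 -1.115
vertex -2.682 -1.384 -0.608
vertex -1.263 -0.609 -0.024
endloop
endfacet
facet normal -0.450 -0.654 -0.608
outer loop
vertex -2.682 -1.384 -0.608
vertex -1.937 -1.591 -0.936
vertex -2.401 -1.869 -0.294
endloop
endfacet
facet normal -0.485 0.259 0.835
outer loop
vertex -2.682 -1.384 -0.608
vertex -2.401 -1.869 -0.294
vertex -1.263 -0.609 -0.024
endloop
endfacet
facet normal -0.450 -0.654 -0.608
outer loop
vertex -2.401 -1.869 -0.294
vertex -1.937 -1.591 -0.936
vertex -1.849 -2.191 -0.356
endloop
endfacet
facet normal -0.008 -0.202 0.979
outer loop
vertex -2.401 -1.869 -0.294
vertex -1.849 -2.191 -0.356
vertex -1.263 -0.609 -0.024
endloop
endfacet
facet normal -0.450 -0.654 -0.608
outer loop
vertex -1.849 -2.191 -0.356
vertex -1.937 -1.591 -0.936
vertex -1.348 -2.162 -0.758
endloop
endfacet
facet normal 0.594 -0.370 0.714
outer loop
vertex -1.849 -2.191 -0.356
vertex -1.348 -2.162 -0.758
vertex -1.263 -0.609 -0.024
endloop
endfacet
facet normal -0.450 -0.654 -0.609
outer loop
vertex -1.348 -2.162 -0.758
vertex -1.937 -1.591 -0.936
vertex -1.192 -1.798 -1.264
endloop
endfacet
facet normal 0.970 -0.145 0.195
outer loop
vertex -1.348 -2.162 -0.758
vertex -1.192 -1.798 -1.264
vertex -1.263 -0.609 -0.024
endloop
endfacet

endsolid
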